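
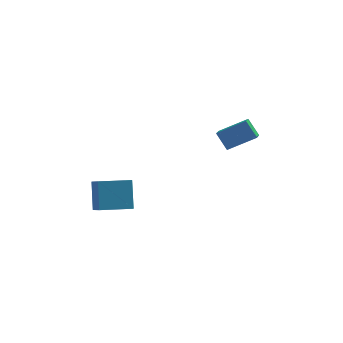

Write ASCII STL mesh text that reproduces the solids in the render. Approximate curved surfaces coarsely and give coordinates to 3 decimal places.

solid 
facet normal -0.471 0.417 0.778
outer loop
vertex 2.597 2.376 0.814
vertex 4.443 2.599 1.812
vertex 2.774 3.766 0.176
endloop
endfacet
facet normal -0.875 -0.106 -0.473
outer loop
vertex 3.457 3.161 -0.952
vertex 2.597 2.376 0.814
vertex 2.774 3.766 0.176
endloop
endfacet
facet normal -0.470 0.417 0.778
outer loop
vertex 2.774 3.766 0.176
vertex 4.443 2.599 1.812
vertex 4.62 3.989 1.173
endloop
endfacet
facet normal 0.115 0.903 -0.415
outer loop
vertex 4.62 3.989 1.173
vertex 3.457 3.161 -0.952
vertex 2.774 3.766 0.176
endloop
endfacet
facet normal -0.115 -0.903 0.415
outer loop
vertex 2.597 2.376 0.814
vertex 5.126 1.994 0.684
vertex 4.443 2.599 1.812
endloop
endfacet
facet normal -0.875 -0.106 -0.473
outer loop
vertex 3.28 1.771 -0.313
vertex 2.597 2.376 0.814
vertex 3.457 3.161 -0.952
endloop
endfacet
facet normal -0.115 -0.903 0.415
outer loop
vertex 3.28 1.771 -0.313
vertex 5.126 1.994 0.684
vertex 2.597 2.376 0.814
endloop
endfacet
facet normal 0.875 0.106 0.473
outer loop
vertex 4.443 2.599 1.812
vertex 5.126 1.994 0.684
vertex 4.62 3.989 1.173
endloop
endfacet
facet normal 0.115 0.903 -0.415
outer loop
vertex 5.303 3.384 0.046
vertex 3.457 3.161 -0.952
vertex 4.62 3.989 1.173
endloop
endfacet
facet normal 0.875 0.106 0.473
outer loop
vertex 4.62 3.989 1.173
vertex 5.126 1.994 0.684
vertex 5.303 3.384 0.046
endloop
endfacet
facet normal 0.471 -0.417 -0.777
outer loop
vertex 5.303 3.384 0.046
vertex 3.28 1.771 -0.313
vertex 3.457 3.161 -0.952
endloop
endfacet
facet normal 0.470 -0.417 -0.778
outer loop
vertex 5.126 1.994 0.684
vertex 3.28 1.771 -0.313
vertex 5.303 3.384 0.046
endloop
endfacet
facet normal -0.966 -0.243 0.093
outer loop
vertex -4.531 -2.132 -0.732
vertex -5.03 -0.56 -1.809
vertex -4.407 -3.312 -2.513
endloop
endfacet
facet normal 0.254 -0.798 0.546
outer loop
vertex -2.37 -2.8 -2.711
vertex -4.531 -2.132 -0.732
vertex -4.407 -3.312 -2.513
endloop
endfacet
facet normal -0.966 -0.243 0.094
outer loop
vertex -4.407 -3.312 -2.513
vertex -5.03 -0.56 -1.809
vertex -4.907 -1.74 -3.59
endloop
endfacet
facet normal 0.058 -0.552 -0.832
outer loop
vertex -4.907 -1.74 -3.59
vertex -2.37 -2.8 -2.711
vertex -4.407 -3.312 -2.513
endloop
endfacet
facet normal -0.058 0.552 0.832
outer loop
vertex -4.531 -2.132 -0.732
vertex -2.993 -0.048 -2.007
vertex -5.03 -0.56 -1.809
endloop
endfacet
facet normal 0.254 -0.798 0.546
outer loop
vertex -2.493 -1.62 -0.93
vertex -4.531 -2.132 -0.732
vertex -2.37 -2.8 -2.711
endloop
endfacet
facet normal -0.058 0.552 0.832
outer loop
vertex -2.493 -1.62 -0.93
vertex -2.993 -0.048 -2.007
vertex -4.531 -2.132 -0.732
endloop
endfacet
facet normal -0.254 0.798 -0.546
outer loop
vertex -5.03 -0.56 -1.809
vertex -2.993 -0.048 -2.007
vertex -4.907 -1.74 -3.59
endloop
endfacet
facet normal 0.058 -0.552 -0.832
outer loop
vertex -2.869 -1.228 -3.788
vertex -2.37 -2.8 -2.711
vertex -4.907 -1.74 -3.59
endloop
endfacet
facet normal -0.254 0.798 -0.546
outer loop
vertex -4.907 -1.74 -3.59
vertex -2.993 -0.048 -2.007
vertex -2.869 -1.228 -3.788
endloop
endfacet
facet normal 0.966 0.242 -0.094
outer loop
vertex -2.869 -1.228 -3.788
vertex -2.493 -1.62 -0.93
vertex -2.37 -2.8 -2.711
endloop
endfacet
facet normal 0.966 0.243 -0.094
outer loop
vertex -2.993 -0.048 -2.007
vertex -2.493 -1.62 -0.93
vertex -2.869 -1.228 -3.788
endloop
endfacet

endsolid


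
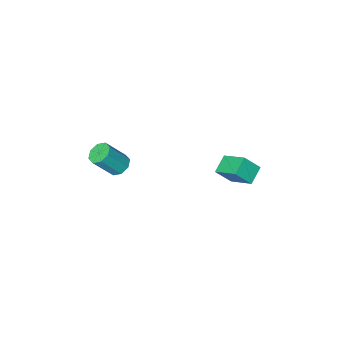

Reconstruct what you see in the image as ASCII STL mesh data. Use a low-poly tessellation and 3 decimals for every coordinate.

solid 
facet normal -0.617 0.304 -0.725
outer loop
vertex -4.584 -0.467 -0.237
vertex -4.961 1.228 0.795
vertex -3.56 0.137 -0.855
endloop
endfacet
facet normal 0.187 -0.839 -0.511
outer loop
vertex -2.659 -0.308 0.205
vertex -4.584 -0.467 -0.237
vertex -3.56 0.137 -0.855
endloop
endfacet
facet normal -0.617 0.305 -0.726
outer loop
vertex -3.56 0.137 -0.855
vertex -4.961 1.228 0.795
vertex -3.936 1.832 0.178
endloop
endfacet
facet normal 0.765 0.450 -0.461
outer loop
vertex -3.936 1.832 0.178
vertex -2.659 -0.308 0.205
vertex -3.56 0.137 -0.855
endloop
endfacet
facet normal -0.765 -0.451 0.461
outer loop
vertex -4.584 -0.467 -0.237
vertex -4.06 0.783 1.855
vertex -4.961 1.228 0.795
endloop
endfacet
facet normal 0.187 -0.839 -0.511
outer loop
vertex -3.684 -0.912 0.822
vertex -4.584 -0.467 -0.237
vertex -2.659 -0.308 0.205
endloop
endfacet
facet normal -0.765 -0.450 0.461
outer loop
vertex -3.684 -0.912 0.822
vertex -4.06 0.783 1.855
vertex -4.584 -0.467 -0.237
endloop
endfacet
facet normal -0.187 0.839 0.511
outer loop
vertex -4.961 1.228 0.795
vertex -4.06 0.783 1.855
vertex -3.936 1.832 0.178
endloop
endfacet
facet normal 0.765 0.451 -0.461
outer loop
vertex -3.036 1.387 1.237
vertex -2.659 -0.308 0.205
vertex -3.936 1.832 0.178
endloop
endfacet
facet normal -0.186 0.839 0.511
outer loop
vertex -3.936 1.832 0.178
vertex -4.06 0.783 1.855
vertex -3.036 1.387 1.237
endloop
endfacet
facet normal 0.617 -0.305 0.726
outer loop
vertex -3.036 1.387 1.237
vertex -3.684 -0.912 0.822
vertex -2.659 -0.308 0.205
endloop
endfacet
facet normal 0.617 -0.305 0.725
outer loop
vertex -4.06 0.783 1.855
vertex -3.684 -0.912 0.822
vertex -3.036 1.387 1.237
endloop
endfacet
facet normal -0.599 0.159 -0.785
outer loop
vertex 3.987 -1.178 2.574
vertex 3.37 -1.513 2.977
vertex 3.665 -0.763 2.904
endloop
endfacet
facet normal 0.610 0.726 -0.318
outer loop
vertex 3.987 -1.178 2.574
vertex 3.665 -0.763 2.904
vertex 5.167 -1.491 4.12
endloop
endfacet
facet normal 0.610 0.725 -0.319
outer loop
vertex 5.167 -1.491 4.12
vertex 3.665 -0.763 2.904
vertex 4.846 -1.076 4.449
endloop
endfacet
facet normal 0.599 -0.159 0.785
outer loop
vertex 5.167 -1.491 4.12
vertex 4.846 -1.076 4.449
vertex 4.55 -1.827 4.523
endloop
endfacet
facet normal -0.599 0.159 -0.785
outer loop
vertex 3.665 -0.763 2.904
vertex 3.37 -1.513 2.977
vertex 3.171 -0.787 3.276
endloop
endfacet
facet normal 0.065 0.987 0.150
outer loop
vertex 3.665 -0.763 2.904
vertex 3.171 -0.787 3.276
vertex 4.846 -1.076 4.449
endloop
endfacet
facet normal 0.064 0.986 0.151
outer loop
vertex 4.846 -1.076 4.449
vertex 3.171 -0.787 3.276
vertex 4.351 -1.101 4.822
endloop
endfacet
facet normal 0.599 -0.159 0.785
outer loop
vertex 4.846 -1.076 4.449
vertex 4.351 -1.101 4.822
vertex 4.55 -1.827 4.523
endloop
endfacet
facet normal -0.600 0.159 -0.784
outer loop
vertex 3.171 -0.787 3.276
vertex 3.37 -1.513 2.977
vertex 2.793 -1.237 3.474
endloop
endfacet
facet normal -0.519 0.670 0.532
outer loop
vertex 3.171 -0.787 3.276
vertex 2.793 -1.237 3.474
vertex 4.351 -1.101 4.822
endloop
endfacet
facet normal -0.519 0.670 0.532
outer loop
vertex 4.351 -1.101 4.822
vertex 2.793 -1.237 3.474
vertex 3.973 -1.551 5.02
endloop
endfacet
facet normal 0.600 -0.159 0.784
outer loop
vertex 4.351 -1.101 4.822
vertex 3.973 -1.551 5.02
vertex 4.55 -1.827 4.523
endloop
endfacet
facet normal -0.599 0.160 -0.784
outer loop
vertex 2.793 -1.237 3.474
vertex 3.37 -1.513 2.977
vertex 2.753 -1.849 3.38
endloop
endfacet
facet normal -0.798 -0.040 0.601
outer loop
vertex 2.793 -1.237 3.474
vertex 2.753 -1.849 3.38
vertex 3.973 -1.551 5.02
endloop
endfacet
facet normal -0.798 -0.040 0.601
outer loop
vertex 3.973 -1.551 5.02
vertex 2.753 -1.849 3.38
vertex 3.933 -2.162 4.926
endloop
endfacet
facet normal 0.599 -0.160 0.784
outer loop
vertex 3.973 -1.551 5.02
vertex 3.933 -2.162 4.926
vertex 4.55 -1.827 4.523
endloop
endfacet
facet normal -0.599 0.159 -0.785
outer loop
vertex 2.753 -1.849 3.38
vertex 3.37 -1.513 2.977
vertex 3.074 -2.264 3.051
endloop
endfacet
facet normal -0.610 -0.725 0.319
outer loop
vertex 2.753 -1.849 3.38
vertex 3.074 -2.264 3.051
vertex 3.933 -2.162 4.926
endloop
endfacet
facet normal -0.609 -0.726 0.319
outer loop
vertex 3.933 -2.162 4.926
vertex 3.074 -2.264 3.051
vertex 4.255 -2.577 4.596
endloop
endfacet
facet normal 0.599 -0.159 0.785
outer loop
vertex 3.933 -2.162 4.926
vertex 4.255 -2.577 4.596
vertex 4.55 -1.827 4.523
endloop
endfacet
facet normal -0.599 0.159 -0.785
outer loop
vertex 3.074 -2.264 3.051
vertex 3.37 -1.513 2.977
vertex 3.569 -2.239 2.678
endloop
endfacet
facet normal -0.064 -0.986 -0.151
outer loop
vertex 3.074 -2.264 3.051
vertex 3.569 -2.239 2.678
vertex 4.255 -2.577 4.596
endloop
endfacet
facet normal -0.065 -0.986 -0.150
outer loop
vertex 4.255 -2.577 4.596
vertex 3.569 -2.239 2.678
vertex 4.749 -2.553 4.224
endloop
endfacet
facet normal 0.599 -0.159 0.785
outer loop
vertex 4.255 -2.577 4.596
vertex 4.749 -2.553 4.224
vertex 4.55 -1.827 4.523
endloop
endfacet
facet normal -0.600 0.159 -0.784
outer loop
vertex 3.569 -2.239 2.678
vertex 3.37 -1.513 2.977
vertex 3.947 -1.789 2.48
endloop
endfacet
facet normal 0.519 -0.670 -0.532
outer loop
vertex 3.569 -2.239 2.678
vertex 3.947 -1.789 2.48
vertex 4.749 -2.553 4.224
endloop
endfacet
facet normal 0.519 -0.670 -0.532
outer loop
vertex 4.749 -2.553 4.224
vertex 3.947 -1.789 2.48
vertex 5.127 -2.103 4.026
endloop
endfacet
facet normal 0.600 -0.159 0.784
outer loop
vertex 4.749 -2.553 4.224
vertex 5.127 -2.103 4.026
vertex 4.55 -1.827 4.523
endloop
endfacet
facet normal -0.599 0.160 -0.784
outer loop
vertex 3.947 -1.789 2.48
vertex 3.37 -1.513 2.977
vertex 3.987 -1.178 2.574
endloop
endfacet
facet normal 0.798 0.040 -0.601
outer loop
vertex 3.947 -1.789 2.48
vertex 3.987 -1.178 2.574
vertex 5.127 -2.103 4.026
endloop
endfacet
facet normal 0.798 0.040 -0.601
outer loop
vertex 5.127 -2.103 4.026
vertex 3.987 -1.178 2.574
vertex 5.167 -1.491 4.12
endloop
endfacet
facet normal 0.599 -0.160 0.784
outer loop
vertex 5.127 -2.103 4.026
vertex 5.167 -1.491 4.12
vertex 4.55 -1.827 4.523
endloop
endfacet

endsolid


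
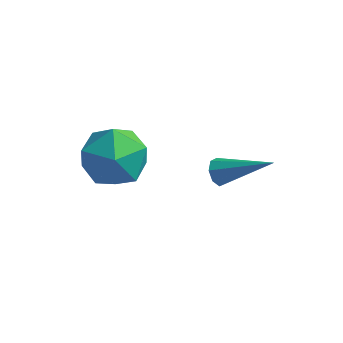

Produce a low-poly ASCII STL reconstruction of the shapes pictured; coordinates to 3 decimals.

solid 
facet normal -0.349 0.699 0.624
outer loop
vertex -1.131 0.323 0.322
vertex -2.224 -0.218 0.317
vertex -1.388 -0.54 1.145
endloop
endfacet
facet normal 0.348 0.591 0.728
outer loop
vertex -1.131 0.323 0.322
vertex -1.388 -0.54 1.145
vertex -0.295 -0.519 0.605
endloop
endfacet
facet normal 0.686 0.719 0.111
outer loop
vertex -1.131 0.323 0.322
vertex -0.295 -0.519 0.605
vertex -0.456 -0.186 -0.557
endloop
endfacet
facet normal 0.198 0.906 -0.373
outer loop
vertex -1.131 0.323 0.322
vertex -0.456 -0.186 -0.557
vertex -1.648 0.001 -0.735
endloop
endfacet
facet normal -0.443 0.895 -0.056
outer loop
vertex -1.131 0.323 0.322
vertex -1.648 0.001 -0.735
vertex -2.224 -0.218 0.317
endloop
endfacet
facet normal 0.442 -0.098 0.892
outer loop
vertex -0.295 -0.519 0.605
vertex -1.388 -0.54 1.145
vertex -0.872 -1.581 0.775
endloop
endfacet
facet normal -0.686 0.079 0.723
outer loop
vertex -1.388 -0.54 1.145
vertex -2.224 -0.218 0.317
vertex -2.064 -1.394 0.597
endloop
endfacet
facet normal -0.838 0.395 -0.377
outer loop
vertex -2.224 -0.218 0.317
vertex -1.648 0.001 -0.735
vertex -2.225 -1.061 -0.565
endloop
endfacet
facet normal 0.198 0.414 -0.889
outer loop
vertex -1.648 0.001 -0.735
vertex -0.456 -0.186 -0.557
vertex -1.132 -1.04 -1.105
endloop
endfacet
facet normal 0.988 0.109 -0.106
outer loop
vertex -0.456 -0.186 -0.557
vertex -0.295 -0.519 0.605
vertex -0.296 -1.362 -0.277
endloop
endfacet
facet normal -0.198 -0.906 0.373
outer loop
vertex -1.389 -1.903 -0.282
vertex -0.872 -1.581 0.775
vertex -2.064 -1.394 0.597
endloop
endfacet
facet normal -0.686 -0.719 -0.111
outer loop
vertex -1.389 -1.903 -0.282
vertex -2.064 -1.394 0.597
vertex -2.225 -1.061 -0.565
endloop
endfacet
facet normal -0.348 -0.591 -0.728
outer loop
vertex -1.389 -1.903 -0.282
vertex -2.225 -1.061 -0.565
vertex -1.132 -1.04 -1.105
endloop
endfacet
facet normal 0.349 -0.699 -0.624
outer loop
vertex -1.389 -1.903 -0.282
vertex -1.132 -1.04 -1.105
vertex -0.296 -1.362 -0.277
endloop
endfacet
facet normal 0.443 -0.895 0.056
outer loop
vertex -1.389 -1.903 -0.282
vertex -0.296 -1.362 -0.277
vertex -0.872 -1.581 0.775
endloop
endfacet
facet normal -0.198 -0.414 0.889
outer loop
vertex -2.064 -1.394 0.597
vertex -0.872 -1.581 0.775
vertex -1.388 -0.54 1.145
endloop
endfacet
facet normal -0.988 -0.109 0.106
outer loop
vertex -2.225 -1.061 -0.565
vertex -2.064 -1.394 0.597
vertex -2.224 -0.218 0.317
endloop
endfacet
facet normal -0.442 0.098 -0.892
outer loop
vertex -1.132 -1.04 -1.105
vertex -2.225 -1.061 -0.565
vertex -1.648 0.001 -0.735
endloop
endfacet
facet normal 0.686 -0.079 -0.723
outer loop
vertex -0.296 -1.362 -0.277
vertex -1.132 -1.04 -1.105
vertex -0.456 -0.186 -0.557
endloop
endfacet
facet normal 0.838 -0.395 0.377
outer loop
vertex -0.872 -1.581 0.775
vertex -0.296 -1.362 -0.277
vertex -0.295 -0.519 0.605
endloop
endfacet
facet normal -0.854 -0.069 -0.515
outer loop
vertex 1.409 1.809 -2.913
vertex 1.134 1.847 -2.462
vertex 1.32 2.193 -2.817
endloop
endfacet
facet normal 0.654 0.323 -0.685
outer loop
vertex 1.409 1.809 -2.913
vertex 1.32 2.193 -2.817
vertex 2.926 1.993 -1.378
endloop
endfacet
facet normal -0.854 -0.069 -0.515
outer loop
vertex 1.32 2.193 -2.817
vertex 1.134 1.847 -2.462
vertex 1.122 2.374 -2.513
endloop
endfacet
facet normal 0.368 0.885 -0.287
outer loop
vertex 1.32 2.193 -2.817
vertex 1.122 2.374 -2.513
vertex 2.926 1.993 -1.378
endloop
endfacet
facet normal -0.853 -0.069 -0.517
outer loop
vertex 1.122 2.374 -2.513
vertex 1.134 1.847 -2.462
vertex 0.93 2.246 -2.179
endloop
endfacet
facet normal -0.021 0.937 0.347
outer loop
vertex 1.122 2.374 -2.513
vertex 0.93 2.246 -2.179
vertex 2.926 1.993 -1.378
endloop
endfacet
facet normal -0.853 -0.070 -0.517
outer loop
vertex 0.93 2.246 -2.179
vertex 1.134 1.847 -2.462
vertex 0.858 1.884 -2.011
endloop
endfacet
facet normal -0.283 0.449 0.847
outer loop
vertex 0.93 2.246 -2.179
vertex 0.858 1.884 -2.011
vertex 2.926 1.993 -1.378
endloop
endfacet
facet normal -0.853 -0.070 -0.517
outer loop
vertex 0.858 1.884 -2.011
vertex 1.134 1.847 -2.462
vertex 0.947 1.5 -2.106
endloop
endfacet
facet normal -0.266 -0.289 0.920
outer loop
vertex 0.858 1.884 -2.011
vertex 0.947 1.5 -2.106
vertex 2.926 1.993 -1.378
endloop
endfacet
facet normal -0.853 -0.070 -0.517
outer loop
vertex 0.947 1.5 -2.106
vertex 1.134 1.847 -2.462
vertex 1.146 1.319 -2.41
endloop
endfacet
facet normal 0.021 -0.853 0.521
outer loop
vertex 0.947 1.5 -2.106
vertex 1.146 1.319 -2.41
vertex 2.926 1.993 -1.378
endloop
endfacet
facet normal -0.854 -0.070 -0.515
outer loop
vertex 1.146 1.319 -2.41
vertex 1.134 1.847 -2.462
vertex 1.337 1.447 -2.744
endloop
endfacet
facet normal 0.409 -0.906 -0.113
outer loop
vertex 1.146 1.319 -2.41
vertex 1.337 1.447 -2.744
vertex 2.926 1.993 -1.378
endloop
endfacet
facet normal -0.854 -0.071 -0.515
outer loop
vertex 1.337 1.447 -2.744
vertex 1.134 1.847 -2.462
vertex 1.409 1.809 -2.913
endloop
endfacet
facet normal 0.670 -0.419 -0.612
outer loop
vertex 1.337 1.447 -2.744
vertex 1.409 1.809 -2.913
vertex 2.926 1.993 -1.378
endloop
endfacet

endsolid


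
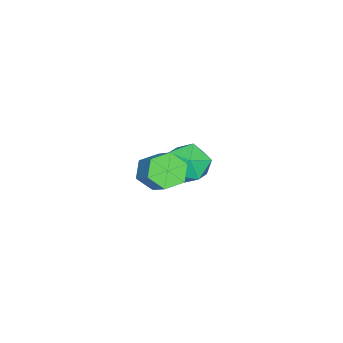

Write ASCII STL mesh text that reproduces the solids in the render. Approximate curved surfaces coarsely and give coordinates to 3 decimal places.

solid 
facet normal -0.538 -0.587 -0.605
outer loop
vertex -0.246 3.342 2.754
vertex -0.686 3.247 3.237
vertex -0.761 3.75 2.816
endloop
endfacet
facet normal 0.319 0.523 -0.791
outer loop
vertex -0.246 3.342 2.754
vertex -0.761 3.75 2.816
vertex 0.346 3.988 3.42
endloop
endfacet
facet normal 0.319 0.523 -0.791
outer loop
vertex 0.346 3.988 3.42
vertex -0.761 3.75 2.816
vertex -0.169 4.396 3.482
endloop
endfacet
facet normal 0.538 0.587 0.605
outer loop
vertex 0.346 3.988 3.42
vertex -0.169 4.396 3.482
vertex -0.094 3.893 3.903
endloop
endfacet
facet normal -0.538 -0.587 -0.605
outer loop
vertex -0.761 3.75 2.816
vertex -0.686 3.247 3.237
vertex -1.201 3.655 3.299
endloop
endfacet
facet normal -0.516 0.797 -0.314
outer loop
vertex -0.761 3.75 2.816
vertex -1.201 3.655 3.299
vertex -0.169 4.396 3.482
endloop
endfacet
facet normal -0.516 0.797 -0.314
outer loop
vertex -0.169 4.396 3.482
vertex -1.201 3.655 3.299
vertex -0.609 4.301 3.965
endloop
endfacet
facet normal 0.538 0.587 0.605
outer loop
vertex -0.169 4.396 3.482
vertex -0.609 4.301 3.965
vertex -0.094 3.893 3.903
endloop
endfacet
facet normal -0.538 -0.587 -0.605
outer loop
vertex -1.201 3.655 3.299
vertex -0.686 3.247 3.237
vertex -1.126 3.152 3.72
endloop
endfacet
facet normal -0.835 0.274 0.476
outer loop
vertex -1.201 3.655 3.299
vertex -1.126 3.152 3.72
vertex -0.609 4.301 3.965
endloop
endfacet
facet normal -0.835 0.274 0.476
outer loop
vertex -0.609 4.301 3.965
vertex -1.126 3.152 3.72
vertex -0.534 3.798 4.386
endloop
endfacet
facet normal 0.538 0.587 0.605
outer loop
vertex -0.609 4.301 3.965
vertex -0.534 3.798 4.386
vertex -0.094 3.893 3.903
endloop
endfacet
facet normal -0.538 -0.587 -0.605
outer loop
vertex -1.126 3.152 3.72
vertex -0.686 3.247 3.237
vertex -0.611 2.744 3.658
endloop
endfacet
facet normal -0.319 -0.523 0.791
outer loop
vertex -1.126 3.152 3.72
vertex -0.611 2.744 3.658
vertex -0.534 3.798 4.386
endloop
endfacet
facet normal -0.319 -0.523 0.791
outer loop
vertex -0.534 3.798 4.386
vertex -0.611 2.744 3.658
vertex -0.019 3.39 4.324
endloop
endfacet
facet normal 0.538 0.587 0.605
outer loop
vertex -0.534 3.798 4.386
vertex -0.019 3.39 4.324
vertex -0.094 3.893 3.903
endloop
endfacet
facet normal -0.538 -0.587 -0.605
outer loop
vertex -0.611 2.744 3.658
vertex -0.686 3.247 3.237
vertex -0.171 2.839 3.175
endloop
endfacet
facet normal 0.516 -0.797 0.314
outer loop
vertex -0.611 2.744 3.658
vertex -0.171 2.839 3.175
vertex -0.019 3.39 4.324
endloop
endfacet
facet normal 0.516 -0.797 0.314
outer loop
vertex -0.019 3.39 4.324
vertex -0.171 2.839 3.175
vertex 0.421 3.485 3.841
endloop
endfacet
facet normal 0.538 0.587 0.605
outer loop
vertex -0.019 3.39 4.324
vertex 0.421 3.485 3.841
vertex -0.094 3.893 3.903
endloop
endfacet
facet normal -0.538 -0.587 -0.605
outer loop
vertex -0.171 2.839 3.175
vertex -0.686 3.247 3.237
vertex -0.246 3.342 2.754
endloop
endfacet
facet normal 0.835 -0.274 -0.476
outer loop
vertex -0.171 2.839 3.175
vertex -0.246 3.342 2.754
vertex 0.421 3.485 3.841
endloop
endfacet
facet normal 0.835 -0.274 -0.476
outer loop
vertex 0.421 3.485 3.841
vertex -0.246 3.342 2.754
vertex 0.346 3.988 3.42
endloop
endfacet
facet normal 0.538 0.587 0.605
outer loop
vertex 0.421 3.485 3.841
vertex 0.346 3.988 3.42
vertex -0.094 3.893 3.903
endloop
endfacet
facet normal -0.827 -0.159 0.539
outer loop
vertex -4.699 3.155 1.322
vertex -4.433 2.353 1.493
vertex -4.215 3.0 2.019
endloop
endfacet
facet normal -0.638 0.528 0.560
outer loop
vertex -4.699 3.155 1.322
vertex -4.215 3.0 2.019
vertex -4.063 3.697 1.535
endloop
endfacet
facet normal -0.623 0.774 -0.109
outer loop
vertex -4.699 3.155 1.322
vertex -4.063 3.697 1.535
vertex -4.187 3.481 0.71
endloop
endfacet
facet normal -0.804 0.239 -0.545
outer loop
vertex -4.699 3.155 1.322
vertex -4.187 3.481 0.71
vertex -4.416 2.65 0.683
endloop
endfacet
facet normal -0.930 -0.339 -0.144
outer loop
vertex -4.699 3.155 1.322
vertex -4.416 2.65 0.683
vertex -4.433 2.353 1.493
endloop
endfacet
facet normal 0.024 0.567 0.824
outer loop
vertex -4.063 3.697 1.535
vertex -4.215 3.0 2.019
vertex -3.404 3.23 1.837
endloop
endfacet
facet normal -0.281 -0.547 0.789
outer loop
vertex -4.215 3.0 2.019
vertex -4.433 2.353 1.493
vertex -3.633 2.399 1.81
endloop
endfacet
facet normal -0.448 -0.836 -0.316
outer loop
vertex -4.433 2.353 1.493
vertex -4.416 2.65 0.683
vertex -3.757 2.183 0.985
endloop
endfacet
facet normal -0.244 0.099 -0.965
outer loop
vertex -4.416 2.65 0.683
vertex -4.187 3.481 0.71
vertex -3.605 2.88 0.501
endloop
endfacet
facet normal 0.047 0.965 -0.260
outer loop
vertex -4.187 3.481 0.71
vertex -4.063 3.697 1.535
vertex -3.387 3.527 1.027
endloop
endfacet
facet normal 0.804 -0.239 0.545
outer loop
vertex -3.121 2.725 1.198
vertex -3.404 3.23 1.837
vertex -3.633 2.399 1.81
endloop
endfacet
facet normal 0.623 -0.774 0.109
outer loop
vertex -3.121 2.725 1.198
vertex -3.633 2.399 1.81
vertex -3.757 2.183 0.985
endloop
endfacet
facet normal 0.638 -0.528 -0.560
outer loop
vertex -3.121 2.725 1.198
vertex -3.757 2.183 0.985
vertex -3.605 2.88 0.501
endloop
endfacet
facet normal 0.827 0.159 -0.539
outer loop
vertex -3.121 2.725 1.198
vertex -3.605 2.88 0.501
vertex -3.387 3.527 1.027
endloop
endfacet
facet normal 0.930 0.339 0.144
outer loop
vertex -3.121 2.725 1.198
vertex -3.387 3.527 1.027
vertex -3.404 3.23 1.837
endloop
endfacet
facet normal 0.244 -0.099 0.965
outer loop
vertex -3.633 2.399 1.81
vertex -3.404 3.23 1.837
vertex -4.215 3.0 2.019
endloop
endfacet
facet normal -0.047 -0.965 0.260
outer loop
vertex -3.757 2.183 0.985
vertex -3.633 2.399 1.81
vertex -4.433 2.353 1.493
endloop
endfacet
facet normal -0.024 -0.567 -0.824
outer loop
vertex -3.605 2.88 0.501
vertex -3.757 2.183 0.985
vertex -4.416 2.65 0.683
endloop
endfacet
facet normal 0.281 0.547 -0.789
outer loop
vertex -3.387 3.527 1.027
vertex -3.605 2.88 0.501
vertex -4.187 3.481 0.71
endloop
endfacet
facet normal 0.448 0.836 0.316
outer loop
vertex -3.404 3.23 1.837
vertex -3.387 3.527 1.027
vertex -4.063 3.697 1.535
endloop
endfacet

endsolid


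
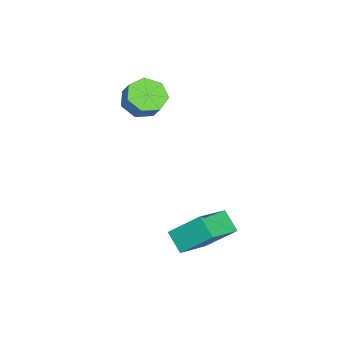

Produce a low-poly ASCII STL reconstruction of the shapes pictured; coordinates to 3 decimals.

solid 
facet normal -0.510 -0.589 0.627
outer loop
vertex 2.087 -0.222 0.077
vertex 0.461 0.429 -0.634
vertex 2.097 -1.56 -1.171
endloop
endfacet
facet normal 0.860 -0.345 0.376
outer loop
vertex 2.679 -0.889 -1.886
vertex 2.087 -0.222 0.077
vertex 2.097 -1.56 -1.171
endloop
endfacet
facet normal -0.510 -0.589 0.627
outer loop
vertex 2.097 -1.56 -1.171
vertex 0.461 0.429 -0.634
vertex 0.471 -0.909 -1.882
endloop
endfacet
facet normal 0.005 -0.731 -0.682
outer loop
vertex 0.471 -0.909 -1.882
vertex 2.679 -0.889 -1.886
vertex 2.097 -1.56 -1.171
endloop
endfacet
facet normal -0.005 0.731 0.682
outer loop
vertex 2.087 -0.222 0.077
vertex 1.043 1.1 -1.349
vertex 0.461 0.429 -0.634
endloop
endfacet
facet normal 0.860 -0.345 0.376
outer loop
vertex 2.669 0.449 -0.638
vertex 2.087 -0.222 0.077
vertex 2.679 -0.889 -1.886
endloop
endfacet
facet normal -0.005 0.731 0.682
outer loop
vertex 2.669 0.449 -0.638
vertex 1.043 1.1 -1.349
vertex 2.087 -0.222 0.077
endloop
endfacet
facet normal -0.860 0.345 -0.376
outer loop
vertex 0.461 0.429 -0.634
vertex 1.043 1.1 -1.349
vertex 0.471 -0.909 -1.882
endloop
endfacet
facet normal 0.005 -0.731 -0.682
outer loop
vertex 1.053 -0.238 -2.597
vertex 2.679 -0.889 -1.886
vertex 0.471 -0.909 -1.882
endloop
endfacet
facet normal -0.860 0.345 -0.376
outer loop
vertex 0.471 -0.909 -1.882
vertex 1.043 1.1 -1.349
vertex 1.053 -0.238 -2.597
endloop
endfacet
facet normal 0.510 0.589 -0.627
outer loop
vertex 1.053 -0.238 -2.597
vertex 2.669 0.449 -0.638
vertex 2.679 -0.889 -1.886
endloop
endfacet
facet normal 0.510 0.589 -0.627
outer loop
vertex 1.043 1.1 -1.349
vertex 2.669 0.449 -0.638
vertex 1.053 -0.238 -2.597
endloop
endfacet
facet normal -0.468 -0.433 -0.771
outer loop
vertex -2.363 -4.829 3.012
vertex -3.016 -4.139 3.021
vertex -2.196 -4.172 2.542
endloop
endfacet
facet normal 0.861 -0.422 -0.284
outer loop
vertex -2.363 -4.829 3.012
vertex -2.196 -4.172 2.542
vertex -1.891 -4.391 3.791
endloop
endfacet
facet normal 0.860 -0.423 -0.284
outer loop
vertex -1.891 -4.391 3.791
vertex -2.196 -4.172 2.542
vertex -1.724 -3.735 3.32
endloop
endfacet
facet normal 0.468 0.434 0.770
outer loop
vertex -1.891 -4.391 3.791
vertex -1.724 -3.735 3.32
vertex -2.544 -3.701 3.799
endloop
endfacet
facet normal -0.468 -0.433 -0.771
outer loop
vertex -2.196 -4.172 2.542
vertex -3.016 -4.139 3.021
vertex -2.647 -3.491 2.433
endloop
endfacet
facet normal 0.694 0.360 -0.623
outer loop
vertex -2.196 -4.172 2.542
vertex -2.647 -3.491 2.433
vertex -1.724 -3.735 3.32
endloop
endfacet
facet normal 0.694 0.358 -0.624
outer loop
vertex -1.724 -3.735 3.32
vertex -2.647 -3.491 2.433
vertex -2.174 -3.053 3.211
endloop
endfacet
facet normal 0.468 0.432 0.771
outer loop
vertex -1.724 -3.735 3.32
vertex -2.174 -3.053 3.211
vertex -2.544 -3.701 3.799
endloop
endfacet
facet normal -0.468 -0.433 -0.771
outer loop
vertex -2.647 -3.491 2.433
vertex -3.016 -4.139 3.021
vertex -3.375 -3.297 2.766
endloop
endfacet
facet normal 0.006 0.870 -0.493
outer loop
vertex -2.647 -3.491 2.433
vertex -3.375 -3.297 2.766
vertex -2.174 -3.053 3.211
endloop
endfacet
facet normal 0.006 0.870 -0.492
outer loop
vertex -2.174 -3.053 3.211
vertex -3.375 -3.297 2.766
vertex -2.903 -2.86 3.544
endloop
endfacet
facet normal 0.467 0.433 0.771
outer loop
vertex -2.174 -3.053 3.211
vertex -2.903 -2.86 3.544
vertex -2.544 -3.701 3.799
endloop
endfacet
facet normal -0.467 -0.433 -0.771
outer loop
vertex -3.375 -3.297 2.766
vertex -3.016 -4.139 3.021
vertex -3.834 -3.737 3.291
endloop
endfacet
facet normal -0.687 0.727 0.009
outer loop
vertex -3.375 -3.297 2.766
vertex -3.834 -3.737 3.291
vertex -2.903 -2.86 3.544
endloop
endfacet
facet normal -0.687 0.727 0.010
outer loop
vertex -2.903 -2.86 3.544
vertex -3.834 -3.737 3.291
vertex -3.361 -3.3 4.07
endloop
endfacet
facet normal 0.468 0.433 0.770
outer loop
vertex -2.903 -2.86 3.544
vertex -3.361 -3.3 4.07
vertex -2.544 -3.701 3.799
endloop
endfacet
facet normal -0.467 -0.433 -0.771
outer loop
vertex -3.834 -3.737 3.291
vertex -3.016 -4.139 3.021
vertex -3.676 -4.48 3.613
endloop
endfacet
facet normal -0.863 0.035 0.504
outer loop
vertex -3.834 -3.737 3.291
vertex -3.676 -4.48 3.613
vertex -3.361 -3.3 4.07
endloop
endfacet
facet normal -0.863 0.035 0.504
outer loop
vertex -3.361 -3.3 4.07
vertex -3.676 -4.48 3.613
vertex -3.204 -4.042 4.391
endloop
endfacet
facet normal 0.468 0.432 0.771
outer loop
vertex -3.361 -3.3 4.07
vertex -3.204 -4.042 4.391
vertex -2.544 -3.701 3.799
endloop
endfacet
facet normal -0.467 -0.433 -0.771
outer loop
vertex -3.676 -4.48 3.613
vertex -3.016 -4.139 3.021
vertex -3.022 -4.965 3.489
endloop
endfacet
facet normal -0.388 -0.682 0.620
outer loop
vertex -3.676 -4.48 3.613
vertex -3.022 -4.965 3.489
vertex -3.204 -4.042 4.391
endloop
endfacet
facet normal -0.389 -0.682 0.619
outer loop
vertex -3.204 -4.042 4.391
vertex -3.022 -4.965 3.489
vertex -2.55 -4.528 4.267
endloop
endfacet
facet normal 0.468 0.433 0.771
outer loop
vertex -3.204 -4.042 4.391
vertex -2.55 -4.528 4.267
vertex -2.544 -3.701 3.799
endloop
endfacet
facet normal -0.468 -0.433 -0.770
outer loop
vertex -3.022 -4.965 3.489
vertex -3.016 -4.139 3.021
vertex -2.363 -4.829 3.012
endloop
endfacet
facet normal 0.377 -0.886 0.269
outer loop
vertex -3.022 -4.965 3.489
vertex -2.363 -4.829 3.012
vertex -2.55 -4.528 4.267
endloop
endfacet
facet normal 0.378 -0.886 0.269
outer loop
vertex -2.55 -4.528 4.267
vertex -2.363 -4.829 3.012
vertex -1.891 -4.391 3.791
endloop
endfacet
facet normal 0.467 0.433 0.771
outer loop
vertex -2.55 -4.528 4.267
vertex -1.891 -4.391 3.791
vertex -2.544 -3.701 3.799
endloop
endfacet

endsolid


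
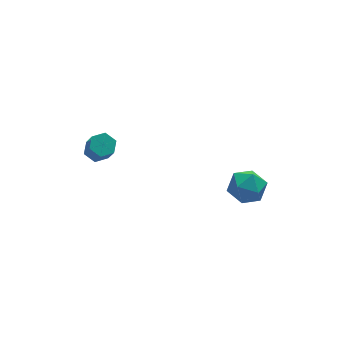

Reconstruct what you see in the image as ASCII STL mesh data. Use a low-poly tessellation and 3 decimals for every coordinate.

solid 
facet normal -0.910 -0.409 0.069
outer loop
vertex 2.716 -1.672 -2.157
vertex 3.054 -2.444 -2.279
vertex 2.974 -2.134 -1.49
endloop
endfacet
facet normal -0.867 0.184 0.463
outer loop
vertex 2.716 -1.672 -2.157
vertex 2.974 -2.134 -1.49
vertex 3.136 -1.299 -1.518
endloop
endfacet
facet normal -0.690 0.723 0.032
outer loop
vertex 2.716 -1.672 -2.157
vertex 3.136 -1.299 -1.518
vertex 3.316 -1.092 -2.324
endloop
endfacet
facet normal -0.623 0.464 -0.630
outer loop
vertex 2.716 -1.672 -2.157
vertex 3.316 -1.092 -2.324
vertex 3.265 -1.8 -2.795
endloop
endfacet
facet normal -0.759 -0.237 -0.606
outer loop
vertex 2.716 -1.672 -2.157
vertex 3.265 -1.8 -2.795
vertex 3.054 -2.444 -2.279
endloop
endfacet
facet normal -0.339 0.097 0.936
outer loop
vertex 3.136 -1.299 -1.518
vertex 2.974 -2.134 -1.49
vertex 3.735 -1.84 -1.245
endloop
endfacet
facet normal -0.408 -0.863 0.298
outer loop
vertex 2.974 -2.134 -1.49
vertex 3.054 -2.444 -2.279
vertex 3.684 -2.548 -1.716
endloop
endfacet
facet normal -0.164 -0.583 -0.795
outer loop
vertex 3.054 -2.444 -2.279
vertex 3.265 -1.8 -2.795
vertex 3.864 -2.341 -2.522
endloop
endfacet
facet normal 0.056 0.550 -0.833
outer loop
vertex 3.265 -1.8 -2.795
vertex 3.316 -1.092 -2.324
vertex 4.026 -1.506 -2.55
endloop
endfacet
facet normal -0.052 0.970 0.237
outer loop
vertex 3.316 -1.092 -2.324
vertex 3.136 -1.299 -1.518
vertex 3.946 -1.196 -1.761
endloop
endfacet
facet normal 0.623 -0.464 0.630
outer loop
vertex 4.284 -1.968 -1.883
vertex 3.735 -1.84 -1.245
vertex 3.684 -2.548 -1.716
endloop
endfacet
facet normal 0.690 -0.723 -0.032
outer loop
vertex 4.284 -1.968 -1.883
vertex 3.684 -2.548 -1.716
vertex 3.864 -2.341 -2.522
endloop
endfacet
facet normal 0.867 -0.184 -0.463
outer loop
vertex 4.284 -1.968 -1.883
vertex 3.864 -2.341 -2.522
vertex 4.026 -1.506 -2.55
endloop
endfacet
facet normal 0.910 0.409 -0.069
outer loop
vertex 4.284 -1.968 -1.883
vertex 4.026 -1.506 -2.55
vertex 3.946 -1.196 -1.761
endloop
endfacet
facet normal 0.759 0.237 0.606
outer loop
vertex 4.284 -1.968 -1.883
vertex 3.946 -1.196 -1.761
vertex 3.735 -1.84 -1.245
endloop
endfacet
facet normal -0.056 -0.550 0.833
outer loop
vertex 3.684 -2.548 -1.716
vertex 3.735 -1.84 -1.245
vertex 2.974 -2.134 -1.49
endloop
endfacet
facet normal 0.052 -0.970 -0.237
outer loop
vertex 3.864 -2.341 -2.522
vertex 3.684 -2.548 -1.716
vertex 3.054 -2.444 -2.279
endloop
endfacet
facet normal 0.339 -0.097 -0.936
outer loop
vertex 4.026 -1.506 -2.55
vertex 3.864 -2.341 -2.522
vertex 3.265 -1.8 -2.795
endloop
endfacet
facet normal 0.408 0.863 -0.298
outer loop
vertex 3.946 -1.196 -1.761
vertex 4.026 -1.506 -2.55
vertex 3.316 -1.092 -2.324
endloop
endfacet
facet normal 0.164 0.583 0.795
outer loop
vertex 3.735 -1.84 -1.245
vertex 3.946 -1.196 -1.761
vertex 3.136 -1.299 -1.518
endloop
endfacet
facet normal -0.063 0.529 -0.846
outer loop
vertex -1.323 0.695 -0.99
vertex -1.644 1.073 -0.73
vertex -1.088 1.134 -0.733
endloop
endfacet
facet normal 0.906 -0.327 -0.270
outer loop
vertex -1.323 0.695 -0.99
vertex -1.088 1.134 -0.733
vertex -1.254 0.108 -0.05
endloop
endfacet
facet normal 0.906 -0.327 -0.270
outer loop
vertex -1.254 0.108 -0.05
vertex -1.088 1.134 -0.733
vertex -1.019 0.547 0.207
endloop
endfacet
facet normal 0.061 -0.529 0.847
outer loop
vertex -1.254 0.108 -0.05
vertex -1.019 0.547 0.207
vertex -1.576 0.487 0.21
endloop
endfacet
facet normal -0.062 0.527 -0.847
outer loop
vertex -1.088 1.134 -0.733
vertex -1.644 1.073 -0.73
vertex -1.409 1.512 -0.474
endloop
endfacet
facet normal 0.817 0.514 0.261
outer loop
vertex -1.088 1.134 -0.733
vertex -1.409 1.512 -0.474
vertex -1.019 0.547 0.207
endloop
endfacet
facet normal 0.817 0.514 0.261
outer loop
vertex -1.019 0.547 0.207
vertex -1.409 1.512 -0.474
vertex -1.34 0.925 0.466
endloop
endfacet
facet normal 0.061 -0.528 0.847
outer loop
vertex -1.019 0.547 0.207
vertex -1.34 0.925 0.466
vertex -1.576 0.487 0.21
endloop
endfacet
facet normal -0.063 0.528 -0.847
outer loop
vertex -1.409 1.512 -0.474
vertex -1.644 1.073 -0.73
vertex -1.966 1.452 -0.47
endloop
endfacet
facet normal -0.087 0.842 0.532
outer loop
vertex -1.409 1.512 -0.474
vertex -1.966 1.452 -0.47
vertex -1.34 0.925 0.466
endloop
endfacet
facet normal -0.087 0.842 0.532
outer loop
vertex -1.34 0.925 0.466
vertex -1.966 1.452 -0.47
vertex -1.897 0.865 0.47
endloop
endfacet
facet normal 0.063 -0.529 0.846
outer loop
vertex -1.34 0.925 0.466
vertex -1.897 0.865 0.47
vertex -1.576 0.487 0.21
endloop
endfacet
facet normal -0.061 0.529 -0.847
outer loop
vertex -1.966 1.452 -0.47
vertex -1.644 1.073 -0.73
vertex -2.201 1.013 -0.727
endloop
endfacet
facet normal -0.906 0.327 0.270
outer loop
vertex -1.966 1.452 -0.47
vertex -2.201 1.013 -0.727
vertex -1.897 0.865 0.47
endloop
endfacet
facet normal -0.906 0.327 0.270
outer loop
vertex -1.897 0.865 0.47
vertex -2.201 1.013 -0.727
vertex -2.132 0.426 0.213
endloop
endfacet
facet normal 0.063 -0.529 0.846
outer loop
vertex -1.897 0.865 0.47
vertex -2.132 0.426 0.213
vertex -1.576 0.487 0.21
endloop
endfacet
facet normal -0.061 0.528 -0.847
outer loop
vertex -2.201 1.013 -0.727
vertex -1.644 1.073 -0.73
vertex -1.88 0.635 -0.986
endloop
endfacet
facet normal -0.817 -0.514 -0.261
outer loop
vertex -2.201 1.013 -0.727
vertex -1.88 0.635 -0.986
vertex -2.132 0.426 0.213
endloop
endfacet
facet normal -0.817 -0.514 -0.261
outer loop
vertex -2.132 0.426 0.213
vertex -1.88 0.635 -0.986
vertex -1.811 0.048 -0.046
endloop
endfacet
facet normal 0.062 -0.527 0.847
outer loop
vertex -2.132 0.426 0.213
vertex -1.811 0.048 -0.046
vertex -1.576 0.487 0.21
endloop
endfacet
facet normal -0.063 0.529 -0.846
outer loop
vertex -1.88 0.635 -0.986
vertex -1.644 1.073 -0.73
vertex -1.323 0.695 -0.99
endloop
endfacet
facet normal 0.087 -0.842 -0.532
outer loop
vertex -1.88 0.635 -0.986
vertex -1.323 0.695 -0.99
vertex -1.811 0.048 -0.046
endloop
endfacet
facet normal 0.087 -0.842 -0.532
outer loop
vertex -1.811 0.048 -0.046
vertex -1.323 0.695 -0.99
vertex -1.254 0.108 -0.05
endloop
endfacet
facet normal 0.063 -0.528 0.847
outer loop
vertex -1.811 0.048 -0.046
vertex -1.254 0.108 -0.05
vertex -1.576 0.487 0.21
endloop
endfacet

endsolid


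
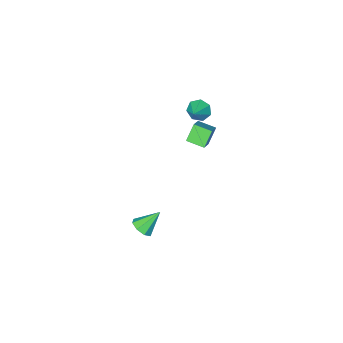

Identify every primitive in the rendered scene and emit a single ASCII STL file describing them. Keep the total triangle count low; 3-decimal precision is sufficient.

solid 
facet normal 0.688 -0.129 -0.714
outer loop
vertex 3.411 -0.63 -3.508
vertex 2.926 -0.915 -3.924
vertex 3.163 -0.266 -3.813
endloop
endfacet
facet normal 0.234 0.713 0.661
outer loop
vertex 3.411 -0.63 -3.508
vertex 3.163 -0.266 -3.813
vertex 1.914 -0.725 -2.876
endloop
endfacet
facet normal 0.689 -0.130 -0.713
outer loop
vertex 3.163 -0.266 -3.813
vertex 2.926 -0.915 -3.924
vertex 2.776 -0.282 -4.184
endloop
endfacet
facet normal -0.215 0.959 0.183
outer loop
vertex 3.163 -0.266 -3.813
vertex 2.776 -0.282 -4.184
vertex 1.914 -0.725 -2.876
endloop
endfacet
facet normal 0.689 -0.130 -0.713
outer loop
vertex 2.776 -0.282 -4.184
vertex 2.926 -0.915 -3.924
vertex 2.477 -0.67 -4.402
endloop
endfacet
facet normal -0.702 0.673 -0.235
outer loop
vertex 2.776 -0.282 -4.184
vertex 2.477 -0.67 -4.402
vertex 1.914 -0.725 -2.876
endloop
endfacet
facet normal 0.689 -0.129 -0.713
outer loop
vertex 2.477 -0.67 -4.402
vertex 2.926 -0.915 -3.924
vertex 2.441 -1.201 -4.341
endloop
endfacet
facet normal -0.938 0.024 -0.345
outer loop
vertex 2.477 -0.67 -4.402
vertex 2.441 -1.201 -4.341
vertex 1.914 -0.725 -2.876
endloop
endfacet
facet normal 0.689 -0.130 -0.713
outer loop
vertex 2.441 -1.201 -4.341
vertex 2.926 -0.915 -3.924
vertex 2.689 -1.564 -4.035
endloop
endfacet
facet normal -0.788 -0.610 -0.085
outer loop
vertex 2.441 -1.201 -4.341
vertex 2.689 -1.564 -4.035
vertex 1.914 -0.725 -2.876
endloop
endfacet
facet normal 0.688 -0.129 -0.714
outer loop
vertex 2.689 -1.564 -4.035
vertex 2.926 -0.915 -3.924
vertex 3.076 -1.548 -3.665
endloop
endfacet
facet normal -0.339 -0.855 0.392
outer loop
vertex 2.689 -1.564 -4.035
vertex 3.076 -1.548 -3.665
vertex 1.914 -0.725 -2.876
endloop
endfacet
facet normal 0.688 -0.129 -0.714
outer loop
vertex 3.076 -1.548 -3.665
vertex 2.926 -0.915 -3.924
vertex 3.375 -1.161 -3.447
endloop
endfacet
facet normal 0.146 -0.569 0.809
outer loop
vertex 3.076 -1.548 -3.665
vertex 3.375 -1.161 -3.447
vertex 1.914 -0.725 -2.876
endloop
endfacet
facet normal 0.688 -0.129 -0.714
outer loop
vertex 3.375 -1.161 -3.447
vertex 2.926 -0.915 -3.924
vertex 3.411 -0.63 -3.508
endloop
endfacet
facet normal 0.383 0.080 0.920
outer loop
vertex 3.375 -1.161 -3.447
vertex 3.411 -0.63 -3.508
vertex 1.914 -0.725 -2.876
endloop
endfacet
facet normal -0.649 -0.553 -0.523
outer loop
vertex -1.169 -3.139 2.444
vertex -1.68 -2.687 2.6
vertex -1.244 -2.681 2.053
endloop
endfacet
facet normal 0.973 -0.034 -0.227
outer loop
vertex -1.169 -3.139 2.444
vertex -1.244 -2.681 2.053
vertex -0.96 -2.073 3.18
endloop
endfacet
facet normal -0.649 -0.553 -0.523
outer loop
vertex -1.244 -2.681 2.053
vertex -1.68 -2.687 2.6
vertex -1.647 -2.227 2.073
endloop
endfacet
facet normal 0.644 0.593 -0.482
outer loop
vertex -1.244 -2.681 2.053
vertex -1.647 -2.227 2.073
vertex -0.96 -2.073 3.18
endloop
endfacet
facet normal -0.649 -0.553 -0.523
outer loop
vertex -1.647 -2.227 2.073
vertex -1.68 -2.687 2.6
vertex -2.075 -2.119 2.49
endloop
endfacet
facet normal 0.071 0.981 -0.181
outer loop
vertex -1.647 -2.227 2.073
vertex -2.075 -2.119 2.49
vertex -0.96 -2.073 3.18
endloop
endfacet
facet normal -0.649 -0.552 -0.524
outer loop
vertex -2.075 -2.119 2.49
vertex -1.68 -2.687 2.6
vertex -2.206 -2.439 2.99
endloop
endfacet
facet normal -0.314 0.835 0.452
outer loop
vertex -2.075 -2.119 2.49
vertex -2.206 -2.439 2.99
vertex -0.96 -2.073 3.18
endloop
endfacet
facet normal -0.649 -0.553 -0.523
outer loop
vertex -2.206 -2.439 2.99
vertex -1.68 -2.687 2.6
vertex -1.941 -2.945 3.196
endloop
endfacet
facet normal -0.221 0.266 0.938
outer loop
vertex -2.206 -2.439 2.99
vertex -1.941 -2.945 3.196
vertex -0.96 -2.073 3.18
endloop
endfacet
facet normal -0.649 -0.553 -0.523
outer loop
vertex -1.941 -2.945 3.196
vertex -1.68 -2.687 2.6
vertex -1.479 -3.257 2.953
endloop
endfacet
facet normal 0.279 -0.297 0.913
outer loop
vertex -1.941 -2.945 3.196
vertex -1.479 -3.257 2.953
vertex -0.96 -2.073 3.18
endloop
endfacet
facet normal -0.649 -0.553 -0.523
outer loop
vertex -1.479 -3.257 2.953
vertex -1.68 -2.687 2.6
vertex -1.169 -3.139 2.444
endloop
endfacet
facet normal 0.812 -0.431 0.394
outer loop
vertex -1.479 -3.257 2.953
vertex -1.169 -3.139 2.444
vertex -0.96 -2.073 3.18
endloop
endfacet
facet normal -0.552 -0.218 0.805
outer loop
vertex 0.107 -0.305 4.473
vertex -0.486 0.503 4.285
vertex -0.521 -0.903 3.881
endloop
endfacet
facet normal 0.582 -0.793 0.184
outer loop
vertex 0.086 -0.663 2.995
vertex 0.107 -0.305 4.473
vertex -0.521 -0.903 3.881
endloop
endfacet
facet normal -0.552 -0.218 0.805
outer loop
vertex -0.521 -0.903 3.881
vertex -0.486 0.503 4.285
vertex -1.114 -0.094 3.693
endloop
endfacet
facet normal -0.598 -0.569 -0.564
outer loop
vertex -1.114 -0.094 3.693
vertex 0.086 -0.663 2.995
vertex -0.521 -0.903 3.881
endloop
endfacet
facet normal 0.598 0.570 0.564
outer loop
vertex 0.107 -0.305 4.473
vertex 0.121 0.743 3.399
vertex -0.486 0.503 4.285
endloop
endfacet
facet normal 0.581 -0.793 0.184
outer loop
vertex 0.714 -0.066 3.587
vertex 0.107 -0.305 4.473
vertex 0.086 -0.663 2.995
endloop
endfacet
facet normal 0.598 0.570 0.564
outer loop
vertex 0.714 -0.066 3.587
vertex 0.121 0.743 3.399
vertex 0.107 -0.305 4.473
endloop
endfacet
facet normal -0.581 0.793 -0.183
outer loop
vertex -0.486 0.503 4.285
vertex 0.121 0.743 3.399
vertex -1.114 -0.094 3.693
endloop
endfacet
facet normal -0.598 -0.570 -0.563
outer loop
vertex -0.507 0.145 2.807
vertex 0.086 -0.663 2.995
vertex -1.114 -0.094 3.693
endloop
endfacet
facet normal -0.581 0.793 -0.184
outer loop
vertex -1.114 -0.094 3.693
vertex 0.121 0.743 3.399
vertex -0.507 0.145 2.807
endloop
endfacet
facet normal 0.552 0.218 -0.805
outer loop
vertex -0.507 0.145 2.807
vertex 0.714 -0.066 3.587
vertex 0.086 -0.663 2.995
endloop
endfacet
facet normal 0.552 0.217 -0.805
outer loop
vertex 0.121 0.743 3.399
vertex 0.714 -0.066 3.587
vertex -0.507 0.145 2.807
endloop
endfacet

endsolid


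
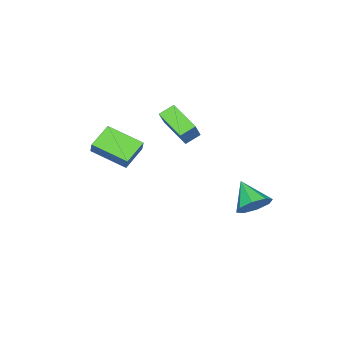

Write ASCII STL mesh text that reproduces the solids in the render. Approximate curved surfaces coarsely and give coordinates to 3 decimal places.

solid 
facet normal -0.372 -0.445 -0.815
outer loop
vertex 3.007 -3.22 4.099
vertex 2.399 -1.278 3.317
vertex 4.406 -3.071 3.38
endloop
endfacet
facet normal 0.279 -0.891 0.359
outer loop
vertex 4.781 -2.622 4.203
vertex 3.007 -3.22 4.099
vertex 4.406 -3.071 3.38
endloop
endfacet
facet normal -0.372 -0.445 -0.815
outer loop
vertex 4.406 -3.071 3.38
vertex 2.399 -1.278 3.317
vertex 3.798 -1.129 2.598
endloop
endfacet
facet normal 0.886 0.094 -0.455
outer loop
vertex 3.798 -1.129 2.598
vertex 4.781 -2.622 4.203
vertex 4.406 -3.071 3.38
endloop
endfacet
facet normal -0.886 -0.094 0.455
outer loop
vertex 3.007 -3.22 4.099
vertex 2.774 -0.829 4.14
vertex 2.399 -1.278 3.317
endloop
endfacet
facet normal 0.279 -0.891 0.359
outer loop
vertex 3.382 -2.771 4.922
vertex 3.007 -3.22 4.099
vertex 4.781 -2.622 4.203
endloop
endfacet
facet normal -0.886 -0.094 0.455
outer loop
vertex 3.382 -2.771 4.922
vertex 2.774 -0.829 4.14
vertex 3.007 -3.22 4.099
endloop
endfacet
facet normal -0.279 0.891 -0.359
outer loop
vertex 2.399 -1.278 3.317
vertex 2.774 -0.829 4.14
vertex 3.798 -1.129 2.598
endloop
endfacet
facet normal 0.886 0.094 -0.455
outer loop
vertex 4.173 -0.68 3.421
vertex 4.781 -2.622 4.203
vertex 3.798 -1.129 2.598
endloop
endfacet
facet normal -0.279 0.891 -0.359
outer loop
vertex 3.798 -1.129 2.598
vertex 2.774 -0.829 4.14
vertex 4.173 -0.68 3.421
endloop
endfacet
facet normal 0.372 0.445 0.815
outer loop
vertex 4.173 -0.68 3.421
vertex 3.382 -2.771 4.922
vertex 4.781 -2.622 4.203
endloop
endfacet
facet normal 0.372 0.445 0.815
outer loop
vertex 2.774 -0.829 4.14
vertex 3.382 -2.771 4.922
vertex 4.173 -0.68 3.421
endloop
endfacet
facet normal 0.291 0.753 -0.590
outer loop
vertex -1.559 2.953 -0.94
vertex -2.228 2.614 -1.702
vertex -2.302 3.29 -0.876
endloop
endfacet
facet normal 0.131 0.102 0.986
outer loop
vertex -1.559 2.953 -0.94
vertex -2.302 3.29 -0.876
vertex -2.772 1.206 -0.598
endloop
endfacet
facet normal 0.290 0.753 -0.590
outer loop
vertex -2.302 3.29 -0.876
vertex -2.228 2.614 -1.702
vertex -3.003 3.231 -1.296
endloop
endfacet
facet normal -0.515 0.226 0.827
outer loop
vertex -2.302 3.29 -0.876
vertex -3.003 3.231 -1.296
vertex -2.772 1.206 -0.598
endloop
endfacet
facet normal 0.290 0.753 -0.591
outer loop
vertex -3.003 3.231 -1.296
vertex -2.228 2.614 -1.702
vertex -3.25 2.81 -1.954
endloop
endfacet
facet normal -0.939 0.012 0.345
outer loop
vertex -3.003 3.231 -1.296
vertex -3.25 2.81 -1.954
vertex -2.772 1.206 -0.598
endloop
endfacet
facet normal 0.290 0.753 -0.590
outer loop
vertex -3.25 2.81 -1.954
vertex -2.228 2.614 -1.702
vertex -2.898 2.275 -2.464
endloop
endfacet
facet normal -0.891 -0.416 -0.178
outer loop
vertex -3.25 2.81 -1.954
vertex -2.898 2.275 -2.464
vertex -2.772 1.206 -0.598
endloop
endfacet
facet normal 0.290 0.753 -0.590
outer loop
vertex -2.898 2.275 -2.464
vertex -2.228 2.614 -1.702
vertex -2.154 1.938 -2.528
endloop
endfacet
facet normal -0.402 -0.806 -0.434
outer loop
vertex -2.898 2.275 -2.464
vertex -2.154 1.938 -2.528
vertex -2.772 1.206 -0.598
endloop
endfacet
facet normal 0.291 0.753 -0.590
outer loop
vertex -2.154 1.938 -2.528
vertex -2.228 2.614 -1.702
vertex -1.454 1.997 -2.108
endloop
endfacet
facet normal 0.243 -0.930 -0.275
outer loop
vertex -2.154 1.938 -2.528
vertex -1.454 1.997 -2.108
vertex -2.772 1.206 -0.598
endloop
endfacet
facet normal 0.290 0.753 -0.591
outer loop
vertex -1.454 1.997 -2.108
vertex -2.228 2.614 -1.702
vertex -1.207 2.418 -1.45
endloop
endfacet
facet normal 0.667 -0.716 0.207
outer loop
vertex -1.454 1.997 -2.108
vertex -1.207 2.418 -1.45
vertex -2.772 1.206 -0.598
endloop
endfacet
facet normal 0.290 0.753 -0.590
outer loop
vertex -1.207 2.418 -1.45
vertex -2.228 2.614 -1.702
vertex -1.559 2.953 -0.94
endloop
endfacet
facet normal 0.620 -0.288 0.730
outer loop
vertex -1.207 2.418 -1.45
vertex -1.559 2.953 -0.94
vertex -2.772 1.206 -0.598
endloop
endfacet
facet normal -0.793 0.364 0.488
outer loop
vertex -2.98 -3.767 3.425
vertex -2.751 -2.005 2.484
vertex -4.134 -4.376 2.003
endloop
endfacet
facet normal -0.115 -0.876 0.468
outer loop
vertex -3.309 -4.755 1.496
vertex -2.98 -3.767 3.425
vertex -4.134 -4.376 2.003
endloop
endfacet
facet normal -0.793 0.364 0.488
outer loop
vertex -4.134 -4.376 2.003
vertex -2.751 -2.005 2.484
vertex -3.905 -2.615 1.063
endloop
endfacet
facet normal -0.598 -0.316 -0.737
outer loop
vertex -3.905 -2.615 1.063
vertex -3.309 -4.755 1.496
vertex -4.134 -4.376 2.003
endloop
endfacet
facet normal 0.598 0.316 0.737
outer loop
vertex -2.98 -3.767 3.425
vertex -1.926 -2.384 1.977
vertex -2.751 -2.005 2.484
endloop
endfacet
facet normal -0.113 -0.876 0.468
outer loop
vertex -2.155 -4.145 2.917
vertex -2.98 -3.767 3.425
vertex -3.309 -4.755 1.496
endloop
endfacet
facet normal 0.598 0.315 0.737
outer loop
vertex -2.155 -4.145 2.917
vertex -1.926 -2.384 1.977
vertex -2.98 -3.767 3.425
endloop
endfacet
facet normal 0.114 0.876 -0.469
outer loop
vertex -2.751 -2.005 2.484
vertex -1.926 -2.384 1.977
vertex -3.905 -2.615 1.063
endloop
endfacet
facet normal -0.598 -0.316 -0.737
outer loop
vertex -3.08 -2.993 0.555
vertex -3.309 -4.755 1.496
vertex -3.905 -2.615 1.063
endloop
endfacet
facet normal 0.114 0.877 -0.468
outer loop
vertex -3.905 -2.615 1.063
vertex -1.926 -2.384 1.977
vertex -3.08 -2.993 0.555
endloop
endfacet
facet normal 0.793 -0.364 -0.488
outer loop
vertex -3.08 -2.993 0.555
vertex -2.155 -4.145 2.917
vertex -3.309 -4.755 1.496
endloop
endfacet
facet normal 0.793 -0.364 -0.488
outer loop
vertex -1.926 -2.384 1.977
vertex -2.155 -4.145 2.917
vertex -3.08 -2.993 0.555
endloop
endfacet

endsolid


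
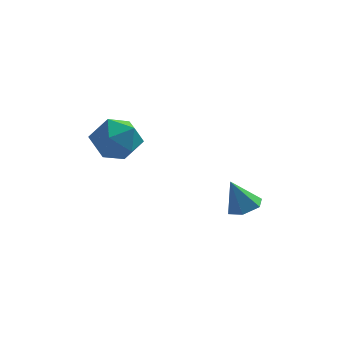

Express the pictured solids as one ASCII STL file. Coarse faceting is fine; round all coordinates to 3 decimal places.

solid 
facet normal 0.387 0.046 -0.921
outer loop
vertex 1.896 0.692 -3.284
vertex 1.358 1.051 -3.492
vertex 1.905 1.37 -3.246
endloop
endfacet
facet normal 0.686 -0.050 0.726
outer loop
vertex 1.896 0.692 -3.284
vertex 1.905 1.37 -3.246
vertex 0.842 0.989 -2.268
endloop
endfacet
facet normal 0.387 0.046 -0.921
outer loop
vertex 1.905 1.37 -3.246
vertex 1.358 1.051 -3.492
vertex 1.367 1.73 -3.454
endloop
endfacet
facet normal 0.276 0.756 0.594
outer loop
vertex 1.905 1.37 -3.246
vertex 1.367 1.73 -3.454
vertex 0.842 0.989 -2.268
endloop
endfacet
facet normal 0.386 0.046 -0.921
outer loop
vertex 1.367 1.73 -3.454
vertex 1.358 1.051 -3.492
vertex 0.819 1.411 -3.7
endloop
endfacet
facet normal -0.567 0.788 0.241
outer loop
vertex 1.367 1.73 -3.454
vertex 0.819 1.411 -3.7
vertex 0.842 0.989 -2.268
endloop
endfacet
facet normal 0.387 0.048 -0.921
outer loop
vertex 0.819 1.411 -3.7
vertex 1.358 1.051 -3.492
vertex 0.81 0.732 -3.739
endloop
endfacet
facet normal -1.000 0.012 0.020
outer loop
vertex 0.819 1.411 -3.7
vertex 0.81 0.732 -3.739
vertex 0.842 0.989 -2.268
endloop
endfacet
facet normal 0.388 0.047 -0.921
outer loop
vertex 0.81 0.732 -3.739
vertex 1.358 1.051 -3.492
vertex 1.348 0.372 -3.531
endloop
endfacet
facet normal -0.589 -0.793 0.151
outer loop
vertex 0.81 0.732 -3.739
vertex 1.348 0.372 -3.531
vertex 0.842 0.989 -2.268
endloop
endfacet
facet normal 0.387 0.047 -0.921
outer loop
vertex 1.348 0.372 -3.531
vertex 1.358 1.051 -3.492
vertex 1.896 0.692 -3.284
endloop
endfacet
facet normal 0.254 -0.825 0.505
outer loop
vertex 1.348 0.372 -3.531
vertex 1.896 0.692 -3.284
vertex 0.842 0.989 -2.268
endloop
endfacet
facet normal -0.959 0.262 -0.109
outer loop
vertex -3.584 0.025 -0.542
vertex -3.816 -0.47 0.307
vertex -3.554 0.505 0.345
endloop
endfacet
facet normal -0.526 0.755 -0.391
outer loop
vertex -3.584 0.025 -0.542
vertex -3.554 0.505 0.345
vertex -2.826 0.659 -0.337
endloop
endfacet
facet normal -0.127 0.439 -0.890
outer loop
vertex -3.584 0.025 -0.542
vertex -2.826 0.659 -0.337
vertex -2.638 -0.219 -0.797
endloop
endfacet
facet normal -0.312 -0.250 -0.917
outer loop
vertex -3.584 0.025 -0.542
vertex -2.638 -0.219 -0.797
vertex -3.25 -0.917 -0.399
endloop
endfacet
facet normal -0.826 -0.359 -0.435
outer loop
vertex -3.584 0.025 -0.542
vertex -3.25 -0.917 -0.399
vertex -3.816 -0.47 0.307
endloop
endfacet
facet normal -0.092 0.988 0.125
outer loop
vertex -2.826 0.659 -0.337
vertex -3.554 0.505 0.345
vertex -2.59 0.557 0.639
endloop
endfacet
facet normal -0.792 0.190 0.580
outer loop
vertex -3.554 0.505 0.345
vertex -3.816 -0.47 0.307
vertex -3.202 -0.141 1.037
endloop
endfacet
facet normal -0.576 -0.815 0.054
outer loop
vertex -3.816 -0.47 0.307
vertex -3.25 -0.917 -0.399
vertex -3.014 -1.019 0.577
endloop
endfacet
facet normal 0.256 -0.638 -0.726
outer loop
vertex -3.25 -0.917 -0.399
vertex -2.638 -0.219 -0.797
vertex -2.286 -0.865 -0.105
endloop
endfacet
facet normal 0.555 0.476 -0.682
outer loop
vertex -2.638 -0.219 -0.797
vertex -2.826 0.659 -0.337
vertex -2.024 0.11 -0.067
endloop
endfacet
facet normal 0.312 0.250 0.917
outer loop
vertex -2.256 -0.385 0.782
vertex -2.59 0.557 0.639
vertex -3.202 -0.141 1.037
endloop
endfacet
facet normal 0.127 -0.439 0.890
outer loop
vertex -2.256 -0.385 0.782
vertex -3.202 -0.141 1.037
vertex -3.014 -1.019 0.577
endloop
endfacet
facet normal 0.526 -0.755 0.391
outer loop
vertex -2.256 -0.385 0.782
vertex -3.014 -1.019 0.577
vertex -2.286 -0.865 -0.105
endloop
endfacet
facet normal 0.959 -0.262 0.109
outer loop
vertex -2.256 -0.385 0.782
vertex -2.286 -0.865 -0.105
vertex -2.024 0.11 -0.067
endloop
endfacet
facet normal 0.826 0.359 0.435
outer loop
vertex -2.256 -0.385 0.782
vertex -2.024 0.11 -0.067
vertex -2.59 0.557 0.639
endloop
endfacet
facet normal -0.256 0.638 0.726
outer loop
vertex -3.202 -0.141 1.037
vertex -2.59 0.557 0.639
vertex -3.554 0.505 0.345
endloop
endfacet
facet normal -0.555 -0.476 0.682
outer loop
vertex -3.014 -1.019 0.577
vertex -3.202 -0.141 1.037
vertex -3.816 -0.47 0.307
endloop
endfacet
facet normal 0.092 -0.988 -0.125
outer loop
vertex -2.286 -0.865 -0.105
vertex -3.014 -1.019 0.577
vertex -3.25 -0.917 -0.399
endloop
endfacet
facet normal 0.792 -0.190 -0.580
outer loop
vertex -2.024 0.11 -0.067
vertex -2.286 -0.865 -0.105
vertex -2.638 -0.219 -0.797
endloop
endfacet
facet normal 0.576 0.815 -0.054
outer loop
vertex -2.59 0.557 0.639
vertex -2.024 0.11 -0.067
vertex -2.826 0.659 -0.337
endloop
endfacet

endsolid


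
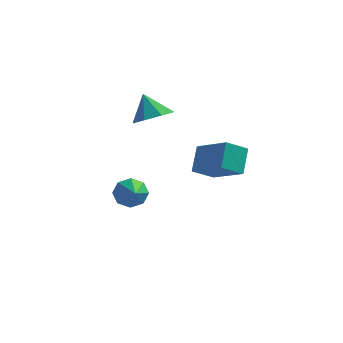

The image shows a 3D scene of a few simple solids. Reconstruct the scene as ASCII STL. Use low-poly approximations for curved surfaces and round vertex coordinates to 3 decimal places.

solid 
facet normal -0.774 0.434 -0.461
outer loop
vertex 0.944 -3.347 -0.018
vertex 1.682 -2.661 -0.612
vertex 1.013 -4.284 -1.016
endloop
endfacet
facet normal -0.631 -0.587 0.507
outer loop
vertex 2.538 -5.139 -0.108
vertex 0.944 -3.347 -0.018
vertex 1.013 -4.284 -1.016
endloop
endfacet
facet normal -0.774 0.434 -0.461
outer loop
vertex 1.013 -4.284 -1.016
vertex 1.682 -2.661 -0.612
vertex 1.751 -3.598 -1.61
endloop
endfacet
facet normal 0.050 -0.684 -0.728
outer loop
vertex 1.751 -3.598 -1.61
vertex 2.538 -5.139 -0.108
vertex 1.013 -4.284 -1.016
endloop
endfacet
facet normal -0.050 0.684 0.728
outer loop
vertex 0.944 -3.347 -0.018
vertex 3.207 -3.516 0.296
vertex 1.682 -2.661 -0.612
endloop
endfacet
facet normal -0.631 -0.587 0.507
outer loop
vertex 2.469 -4.202 0.89
vertex 0.944 -3.347 -0.018
vertex 2.538 -5.139 -0.108
endloop
endfacet
facet normal -0.050 0.684 0.728
outer loop
vertex 2.469 -4.202 0.89
vertex 3.207 -3.516 0.296
vertex 0.944 -3.347 -0.018
endloop
endfacet
facet normal 0.631 0.587 -0.507
outer loop
vertex 1.682 -2.661 -0.612
vertex 3.207 -3.516 0.296
vertex 1.751 -3.598 -1.61
endloop
endfacet
facet normal 0.050 -0.684 -0.728
outer loop
vertex 3.276 -4.453 -0.702
vertex 2.538 -5.139 -0.108
vertex 1.751 -3.598 -1.61
endloop
endfacet
facet normal 0.631 0.587 -0.507
outer loop
vertex 1.751 -3.598 -1.61
vertex 3.207 -3.516 0.296
vertex 3.276 -4.453 -0.702
endloop
endfacet
facet normal 0.774 -0.434 0.461
outer loop
vertex 3.276 -4.453 -0.702
vertex 2.469 -4.202 0.89
vertex 2.538 -5.139 -0.108
endloop
endfacet
facet normal 0.774 -0.434 0.461
outer loop
vertex 3.207 -3.516 0.296
vertex 2.469 -4.202 0.89
vertex 3.276 -4.453 -0.702
endloop
endfacet
facet normal 0.443 -0.294 -0.847
outer loop
vertex -0.616 -1.638 0.999
vertex -1.308 -2.35 0.884
vertex -1.221 -1.396 0.598
endloop
endfacet
facet normal 0.100 0.911 0.399
outer loop
vertex -0.616 -1.638 0.999
vertex -1.221 -1.396 0.598
vertex -1.912 -1.95 2.036
endloop
endfacet
facet normal 0.444 -0.294 -0.846
outer loop
vertex -1.221 -1.396 0.598
vertex -1.308 -2.35 0.884
vertex -1.878 -1.714 0.364
endloop
endfacet
facet normal -0.466 0.878 0.114
outer loop
vertex -1.221 -1.396 0.598
vertex -1.878 -1.714 0.364
vertex -1.912 -1.95 2.036
endloop
endfacet
facet normal 0.443 -0.295 -0.847
outer loop
vertex -1.878 -1.714 0.364
vertex -1.308 -2.35 0.884
vertex -2.2 -2.404 0.436
endloop
endfacet
facet normal -0.904 0.426 0.042
outer loop
vertex -1.878 -1.714 0.364
vertex -2.2 -2.404 0.436
vertex -1.912 -1.95 2.036
endloop
endfacet
facet normal 0.443 -0.295 -0.847
outer loop
vertex -2.2 -2.404 0.436
vertex -1.308 -2.35 0.884
vertex -2.0 -3.063 0.77
endloop
endfacet
facet normal -0.958 -0.178 0.223
outer loop
vertex -2.2 -2.404 0.436
vertex -2.0 -3.063 0.77
vertex -1.912 -1.95 2.036
endloop
endfacet
facet normal 0.443 -0.295 -0.846
outer loop
vertex -2.0 -3.063 0.77
vertex -1.308 -2.35 0.884
vertex -1.395 -3.304 1.171
endloop
endfacet
facet normal -0.598 -0.581 0.552
outer loop
vertex -2.0 -3.063 0.77
vertex -1.395 -3.304 1.171
vertex -1.912 -1.95 2.036
endloop
endfacet
facet normal 0.444 -0.295 -0.846
outer loop
vertex -1.395 -3.304 1.171
vertex -1.308 -2.35 0.884
vertex -0.739 -2.987 1.405
endloop
endfacet
facet normal -0.034 -0.547 0.836
outer loop
vertex -1.395 -3.304 1.171
vertex -0.739 -2.987 1.405
vertex -1.912 -1.95 2.036
endloop
endfacet
facet normal 0.443 -0.296 -0.846
outer loop
vertex -0.739 -2.987 1.405
vertex -1.308 -2.35 0.884
vertex -0.416 -2.297 1.333
endloop
endfacet
facet normal 0.405 -0.095 0.909
outer loop
vertex -0.739 -2.987 1.405
vertex -0.416 -2.297 1.333
vertex -1.912 -1.95 2.036
endloop
endfacet
facet normal 0.444 -0.294 -0.846
outer loop
vertex -0.416 -2.297 1.333
vertex -1.308 -2.35 0.884
vertex -0.616 -1.638 0.999
endloop
endfacet
facet normal 0.460 0.509 0.728
outer loop
vertex -0.416 -2.297 1.333
vertex -0.616 -1.638 0.999
vertex -1.912 -1.95 2.036
endloop
endfacet
facet normal -0.403 0.787 -0.466
outer loop
vertex -2.185 -1.154 -3.891
vertex -2.626 -1.653 -4.352
vertex -2.735 -1.286 -3.638
endloop
endfacet
facet normal 0.362 0.225 0.905
outer loop
vertex -2.185 -1.154 -3.891
vertex -2.735 -1.286 -3.638
vertex -1.914 -3.047 -3.528
endloop
endfacet
facet normal -0.402 0.788 -0.466
outer loop
vertex -2.735 -1.286 -3.638
vertex -2.626 -1.653 -4.352
vertex -3.222 -1.633 -3.804
endloop
endfacet
facet normal -0.277 -0.069 0.958
outer loop
vertex -2.735 -1.286 -3.638
vertex -3.222 -1.633 -3.804
vertex -1.914 -3.047 -3.528
endloop
endfacet
facet normal -0.402 0.788 -0.466
outer loop
vertex -3.222 -1.633 -3.804
vertex -2.626 -1.653 -4.352
vertex -3.36 -1.991 -4.291
endloop
endfacet
facet normal -0.661 -0.503 0.557
outer loop
vertex -3.222 -1.633 -3.804
vertex -3.36 -1.991 -4.291
vertex -1.914 -3.047 -3.528
endloop
endfacet
facet normal -0.402 0.789 -0.466
outer loop
vertex -3.36 -1.991 -4.291
vertex -2.626 -1.653 -4.352
vertex -3.068 -2.151 -4.814
endloop
endfacet
facet normal -0.566 -0.822 -0.065
outer loop
vertex -3.36 -1.991 -4.291
vertex -3.068 -2.151 -4.814
vertex -1.914 -3.047 -3.528
endloop
endfacet
facet normal -0.402 0.789 -0.466
outer loop
vertex -3.068 -2.151 -4.814
vertex -2.626 -1.653 -4.352
vertex -2.517 -2.019 -5.066
endloop
endfacet
facet normal -0.047 -0.839 -0.542
outer loop
vertex -3.068 -2.151 -4.814
vertex -2.517 -2.019 -5.066
vertex -1.914 -3.047 -3.528
endloop
endfacet
facet normal -0.403 0.788 -0.465
outer loop
vertex -2.517 -2.019 -5.066
vertex -2.626 -1.653 -4.352
vertex -2.031 -1.673 -4.901
endloop
endfacet
facet normal 0.590 -0.545 -0.596
outer loop
vertex -2.517 -2.019 -5.066
vertex -2.031 -1.673 -4.901
vertex -1.914 -3.047 -3.528
endloop
endfacet
facet normal -0.404 0.787 -0.466
outer loop
vertex -2.031 -1.673 -4.901
vertex -2.626 -1.653 -4.352
vertex -1.893 -1.314 -4.414
endloop
endfacet
facet normal 0.975 -0.111 -0.194
outer loop
vertex -2.031 -1.673 -4.901
vertex -1.893 -1.314 -4.414
vertex -1.914 -3.047 -3.528
endloop
endfacet
facet normal -0.404 0.787 -0.466
outer loop
vertex -1.893 -1.314 -4.414
vertex -2.626 -1.653 -4.352
vertex -2.185 -1.154 -3.891
endloop
endfacet
facet normal 0.880 0.208 0.428
outer loop
vertex -1.893 -1.314 -4.414
vertex -2.185 -1.154 -3.891
vertex -1.914 -3.047 -3.528
endloop
endfacet

endsolid


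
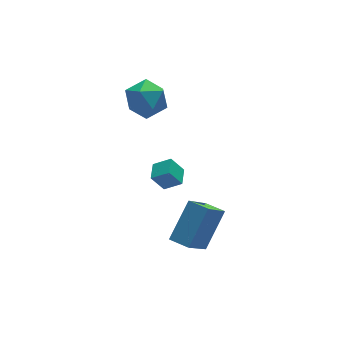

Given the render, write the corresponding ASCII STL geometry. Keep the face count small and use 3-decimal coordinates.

solid 
facet normal -0.560 0.828 0.010
outer loop
vertex -0.42 -0.597 -1.241
vertex 0.756 0.218 -2.859
vertex -1.694 -1.443 -2.591
endloop
endfacet
facet normal -0.544 -0.377 0.750
outer loop
vertex -1.156 -2.238 -2.601
vertex -0.42 -0.597 -1.241
vertex -1.694 -1.443 -2.591
endloop
endfacet
facet normal -0.560 0.828 0.010
outer loop
vertex -1.694 -1.443 -2.591
vertex 0.756 0.218 -2.859
vertex -0.518 -0.628 -4.21
endloop
endfacet
facet normal -0.624 -0.414 -0.662
outer loop
vertex -0.518 -0.628 -4.21
vertex -1.156 -2.238 -2.601
vertex -1.694 -1.443 -2.591
endloop
endfacet
facet normal 0.624 0.414 0.662
outer loop
vertex -0.42 -0.597 -1.241
vertex 1.294 -0.577 -2.869
vertex 0.756 0.218 -2.859
endloop
endfacet
facet normal -0.544 -0.377 0.749
outer loop
vertex 0.118 -1.392 -1.25
vertex -0.42 -0.597 -1.241
vertex -1.156 -2.238 -2.601
endloop
endfacet
facet normal 0.624 0.415 0.662
outer loop
vertex 0.118 -1.392 -1.25
vertex 1.294 -0.577 -2.869
vertex -0.42 -0.597 -1.241
endloop
endfacet
facet normal 0.544 0.378 -0.749
outer loop
vertex 0.756 0.218 -2.859
vertex 1.294 -0.577 -2.869
vertex -0.518 -0.628 -4.21
endloop
endfacet
facet normal -0.624 -0.415 -0.662
outer loop
vertex 0.02 -1.423 -4.219
vertex -1.156 -2.238 -2.601
vertex -0.518 -0.628 -4.21
endloop
endfacet
facet normal 0.544 0.377 -0.750
outer loop
vertex -0.518 -0.628 -4.21
vertex 1.294 -0.577 -2.869
vertex 0.02 -1.423 -4.219
endloop
endfacet
facet normal 0.560 -0.828 -0.010
outer loop
vertex 0.02 -1.423 -4.219
vertex 0.118 -1.392 -1.25
vertex -1.156 -2.238 -2.601
endloop
endfacet
facet normal 0.560 -0.828 -0.010
outer loop
vertex 1.294 -0.577 -2.869
vertex 0.118 -1.392 -1.25
vertex 0.02 -1.423 -4.219
endloop
endfacet
facet normal -0.359 0.411 0.838
outer loop
vertex -1.211 4.275 2.322
vertex -0.895 3.434 2.87
vertex -0.248 4.253 2.745
endloop
endfacet
facet normal -0.145 0.914 0.378
outer loop
vertex -1.211 4.275 2.322
vertex -0.248 4.253 2.745
vertex -0.388 4.632 1.774
endloop
endfacet
facet normal -0.512 0.828 -0.229
outer loop
vertex -1.211 4.275 2.322
vertex -0.388 4.632 1.774
vertex -1.122 4.047 1.3
endloop
endfacet
facet normal -0.951 0.272 -0.144
outer loop
vertex -1.211 4.275 2.322
vertex -1.122 4.047 1.3
vertex -1.436 3.307 1.977
endloop
endfacet
facet normal -0.856 0.015 0.517
outer loop
vertex -1.211 4.275 2.322
vertex -1.436 3.307 1.977
vertex -0.895 3.434 2.87
endloop
endfacet
facet normal 0.545 0.805 0.236
outer loop
vertex -0.388 4.632 1.774
vertex -0.248 4.253 2.745
vertex 0.436 4.013 1.983
endloop
endfacet
facet normal 0.201 -0.009 0.980
outer loop
vertex -0.248 4.253 2.745
vertex -0.895 3.434 2.87
vertex 0.122 3.273 2.66
endloop
endfacet
facet normal -0.605 -0.650 0.459
outer loop
vertex -0.895 3.434 2.87
vertex -1.436 3.307 1.977
vertex -0.612 2.688 2.186
endloop
endfacet
facet normal -0.759 -0.234 -0.608
outer loop
vertex -1.436 3.307 1.977
vertex -1.122 4.047 1.3
vertex -0.752 3.067 1.215
endloop
endfacet
facet normal -0.049 0.665 -0.745
outer loop
vertex -1.122 4.047 1.3
vertex -0.388 4.632 1.774
vertex -0.105 3.886 1.09
endloop
endfacet
facet normal 0.951 -0.272 0.144
outer loop
vertex 0.211 3.045 1.638
vertex 0.436 4.013 1.983
vertex 0.122 3.273 2.66
endloop
endfacet
facet normal 0.512 -0.828 0.229
outer loop
vertex 0.211 3.045 1.638
vertex 0.122 3.273 2.66
vertex -0.612 2.688 2.186
endloop
endfacet
facet normal 0.145 -0.914 -0.378
outer loop
vertex 0.211 3.045 1.638
vertex -0.612 2.688 2.186
vertex -0.752 3.067 1.215
endloop
endfacet
facet normal 0.359 -0.411 -0.838
outer loop
vertex 0.211 3.045 1.638
vertex -0.752 3.067 1.215
vertex -0.105 3.886 1.09
endloop
endfacet
facet normal 0.856 -0.015 -0.517
outer loop
vertex 0.211 3.045 1.638
vertex -0.105 3.886 1.09
vertex 0.436 4.013 1.983
endloop
endfacet
facet normal 0.759 0.234 0.608
outer loop
vertex 0.122 3.273 2.66
vertex 0.436 4.013 1.983
vertex -0.248 4.253 2.745
endloop
endfacet
facet normal 0.049 -0.665 0.745
outer loop
vertex -0.612 2.688 2.186
vertex 0.122 3.273 2.66
vertex -0.895 3.434 2.87
endloop
endfacet
facet normal -0.545 -0.805 -0.236
outer loop
vertex -0.752 3.067 1.215
vertex -0.612 2.688 2.186
vertex -1.436 3.307 1.977
endloop
endfacet
facet normal -0.201 0.009 -0.980
outer loop
vertex -0.105 3.886 1.09
vertex -0.752 3.067 1.215
vertex -1.122 4.047 1.3
endloop
endfacet
facet normal 0.605 0.650 -0.459
outer loop
vertex 0.436 4.013 1.983
vertex -0.105 3.886 1.09
vertex -0.388 4.632 1.774
endloop
endfacet
facet normal -0.514 0.228 0.827
outer loop
vertex 0.147 2.737 -2.88
vertex 0.593 3.528 -2.821
vertex -0.543 3.167 -3.428
endloop
endfacet
facet normal -0.490 -0.869 -0.065
outer loop
vertex -0.013 2.932 -4.279
vertex 0.147 2.737 -2.88
vertex -0.543 3.167 -3.428
endloop
endfacet
facet normal -0.514 0.229 0.826
outer loop
vertex -0.543 3.167 -3.428
vertex 0.593 3.528 -2.821
vertex -0.096 3.958 -3.369
endloop
endfacet
facet normal -0.703 0.439 -0.559
outer loop
vertex -0.096 3.958 -3.369
vertex -0.013 2.932 -4.279
vertex -0.543 3.167 -3.428
endloop
endfacet
facet normal 0.704 -0.438 0.559
outer loop
vertex 0.147 2.737 -2.88
vertex 1.123 3.293 -3.672
vertex 0.593 3.528 -2.821
endloop
endfacet
facet normal -0.491 -0.869 -0.065
outer loop
vertex 0.676 2.502 -3.731
vertex 0.147 2.737 -2.88
vertex -0.013 2.932 -4.279
endloop
endfacet
facet normal 0.704 -0.439 0.559
outer loop
vertex 0.676 2.502 -3.731
vertex 1.123 3.293 -3.672
vertex 0.147 2.737 -2.88
endloop
endfacet
facet normal 0.490 0.869 0.065
outer loop
vertex 0.593 3.528 -2.821
vertex 1.123 3.293 -3.672
vertex -0.096 3.958 -3.369
endloop
endfacet
facet normal -0.704 0.439 -0.559
outer loop
vertex 0.433 3.723 -4.22
vertex -0.013 2.932 -4.279
vertex -0.096 3.958 -3.369
endloop
endfacet
facet normal 0.490 0.869 0.065
outer loop
vertex -0.096 3.958 -3.369
vertex 1.123 3.293 -3.672
vertex 0.433 3.723 -4.22
endloop
endfacet
facet normal 0.515 -0.229 -0.826
outer loop
vertex 0.433 3.723 -4.22
vertex 0.676 2.502 -3.731
vertex -0.013 2.932 -4.279
endloop
endfacet
facet normal 0.514 -0.229 -0.827
outer loop
vertex 1.123 3.293 -3.672
vertex 0.676 2.502 -3.731
vertex 0.433 3.723 -4.22
endloop
endfacet

endsolid


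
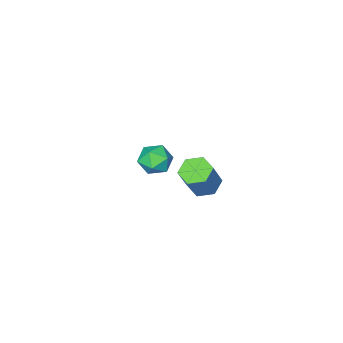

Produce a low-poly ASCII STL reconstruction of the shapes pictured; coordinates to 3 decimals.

solid 
facet normal 0.511 0.693 -0.509
outer loop
vertex 0.441 -3.546 -3.261
vertex -0.354 -2.714 -2.925
vertex 0.611 -2.928 -2.248
endloop
endfacet
facet normal 0.946 0.181 -0.269
outer loop
vertex 0.441 -3.546 -3.261
vertex 0.611 -2.928 -2.248
vertex 0.829 -4.106 -2.274
endloop
endfacet
facet normal 0.720 -0.443 -0.534
outer loop
vertex 0.441 -3.546 -3.261
vertex 0.829 -4.106 -2.274
vertex -0.003 -4.62 -2.968
endloop
endfacet
facet normal 0.144 -0.316 -0.938
outer loop
vertex 0.441 -3.546 -3.261
vertex -0.003 -4.62 -2.968
vertex -0.734 -3.76 -3.37
endloop
endfacet
facet normal 0.015 0.387 -0.922
outer loop
vertex 0.441 -3.546 -3.261
vertex -0.734 -3.76 -3.37
vertex -0.354 -2.714 -2.925
endloop
endfacet
facet normal 0.884 0.154 0.441
outer loop
vertex 0.829 -4.106 -2.274
vertex 0.611 -2.928 -2.248
vertex 0.274 -3.62 -1.33
endloop
endfacet
facet normal 0.180 0.982 0.053
outer loop
vertex 0.611 -2.928 -2.248
vertex -0.354 -2.714 -2.925
vertex -0.457 -2.76 -1.732
endloop
endfacet
facet normal -0.620 0.487 -0.615
outer loop
vertex -0.354 -2.714 -2.925
vertex -0.734 -3.76 -3.37
vertex -1.289 -3.274 -2.426
endloop
endfacet
facet normal -0.411 -0.649 -0.640
outer loop
vertex -0.734 -3.76 -3.37
vertex -0.003 -4.62 -2.968
vertex -1.071 -4.452 -2.452
endloop
endfacet
facet normal 0.518 -0.855 0.012
outer loop
vertex -0.003 -4.62 -2.968
vertex 0.829 -4.106 -2.274
vertex -0.106 -4.666 -1.775
endloop
endfacet
facet normal -0.144 0.316 0.938
outer loop
vertex -0.901 -3.834 -1.439
vertex 0.274 -3.62 -1.33
vertex -0.457 -2.76 -1.732
endloop
endfacet
facet normal -0.720 0.443 0.534
outer loop
vertex -0.901 -3.834 -1.439
vertex -0.457 -2.76 -1.732
vertex -1.289 -3.274 -2.426
endloop
endfacet
facet normal -0.946 -0.181 0.269
outer loop
vertex -0.901 -3.834 -1.439
vertex -1.289 -3.274 -2.426
vertex -1.071 -4.452 -2.452
endloop
endfacet
facet normal -0.511 -0.693 0.509
outer loop
vertex -0.901 -3.834 -1.439
vertex -1.071 -4.452 -2.452
vertex -0.106 -4.666 -1.775
endloop
endfacet
facet normal -0.015 -0.387 0.922
outer loop
vertex -0.901 -3.834 -1.439
vertex -0.106 -4.666 -1.775
vertex 0.274 -3.62 -1.33
endloop
endfacet
facet normal 0.411 0.649 0.640
outer loop
vertex -0.457 -2.76 -1.732
vertex 0.274 -3.62 -1.33
vertex 0.611 -2.928 -2.248
endloop
endfacet
facet normal -0.518 0.855 -0.012
outer loop
vertex -1.289 -3.274 -2.426
vertex -0.457 -2.76 -1.732
vertex -0.354 -2.714 -2.925
endloop
endfacet
facet normal -0.884 -0.154 -0.441
outer loop
vertex -1.071 -4.452 -2.452
vertex -1.289 -3.274 -2.426
vertex -0.734 -3.76 -3.37
endloop
endfacet
facet normal -0.180 -0.982 -0.053
outer loop
vertex -0.106 -4.666 -1.775
vertex -1.071 -4.452 -2.452
vertex -0.003 -4.62 -2.968
endloop
endfacet
facet normal 0.620 -0.487 0.615
outer loop
vertex 0.274 -3.62 -1.33
vertex -0.106 -4.666 -1.775
vertex 0.829 -4.106 -2.274
endloop
endfacet
facet normal -0.450 -0.177 -0.875
outer loop
vertex 2.714 4.001 1.153
vertex 1.89 3.658 1.646
vertex 1.966 4.646 1.407
endloop
endfacet
facet normal 0.510 0.754 -0.414
outer loop
vertex 2.714 4.001 1.153
vertex 1.966 4.646 1.407
vertex 3.694 4.386 3.062
endloop
endfacet
facet normal 0.510 0.754 -0.414
outer loop
vertex 3.694 4.386 3.062
vertex 1.966 4.646 1.407
vertex 2.946 5.031 3.316
endloop
endfacet
facet normal 0.449 0.176 0.876
outer loop
vertex 3.694 4.386 3.062
vertex 2.946 5.031 3.316
vertex 2.87 4.042 3.554
endloop
endfacet
facet normal -0.450 -0.177 -0.875
outer loop
vertex 1.966 4.646 1.407
vertex 1.89 3.658 1.646
vertex 1.142 4.303 1.9
endloop
endfacet
facet normal -0.380 0.925 0.009
outer loop
vertex 1.966 4.646 1.407
vertex 1.142 4.303 1.9
vertex 2.946 5.031 3.316
endloop
endfacet
facet normal -0.380 0.925 0.009
outer loop
vertex 2.946 5.031 3.316
vertex 1.142 4.303 1.9
vertex 2.122 4.688 3.808
endloop
endfacet
facet normal 0.450 0.176 0.876
outer loop
vertex 2.946 5.031 3.316
vertex 2.122 4.688 3.808
vertex 2.87 4.042 3.554
endloop
endfacet
facet normal -0.449 -0.176 -0.876
outer loop
vertex 1.142 4.303 1.9
vertex 1.89 3.658 1.646
vertex 1.066 3.314 2.138
endloop
endfacet
facet normal -0.890 0.170 0.423
outer loop
vertex 1.142 4.303 1.9
vertex 1.066 3.314 2.138
vertex 2.122 4.688 3.808
endloop
endfacet
facet normal -0.890 0.171 0.423
outer loop
vertex 2.122 4.688 3.808
vertex 1.066 3.314 2.138
vertex 2.046 3.699 4.047
endloop
endfacet
facet normal 0.450 0.177 0.875
outer loop
vertex 2.122 4.688 3.808
vertex 2.046 3.699 4.047
vertex 2.87 4.042 3.554
endloop
endfacet
facet normal -0.449 -0.176 -0.876
outer loop
vertex 1.066 3.314 2.138
vertex 1.89 3.658 1.646
vertex 1.814 2.669 1.884
endloop
endfacet
facet normal -0.510 -0.754 0.414
outer loop
vertex 1.066 3.314 2.138
vertex 1.814 2.669 1.884
vertex 2.046 3.699 4.047
endloop
endfacet
facet normal -0.510 -0.754 0.414
outer loop
vertex 2.046 3.699 4.047
vertex 1.814 2.669 1.884
vertex 2.794 3.054 3.793
endloop
endfacet
facet normal 0.450 0.177 0.875
outer loop
vertex 2.046 3.699 4.047
vertex 2.794 3.054 3.793
vertex 2.87 4.042 3.554
endloop
endfacet
facet normal -0.450 -0.176 -0.876
outer loop
vertex 1.814 2.669 1.884
vertex 1.89 3.658 1.646
vertex 2.638 3.012 1.392
endloop
endfacet
facet normal 0.380 -0.925 -0.009
outer loop
vertex 1.814 2.669 1.884
vertex 2.638 3.012 1.392
vertex 2.794 3.054 3.793
endloop
endfacet
facet normal 0.380 -0.925 -0.009
outer loop
vertex 2.794 3.054 3.793
vertex 2.638 3.012 1.392
vertex 3.618 3.397 3.3
endloop
endfacet
facet normal 0.450 0.177 0.875
outer loop
vertex 2.794 3.054 3.793
vertex 3.618 3.397 3.3
vertex 2.87 4.042 3.554
endloop
endfacet
facet normal -0.450 -0.177 -0.875
outer loop
vertex 2.638 3.012 1.392
vertex 1.89 3.658 1.646
vertex 2.714 4.001 1.153
endloop
endfacet
facet normal 0.890 -0.171 -0.423
outer loop
vertex 2.638 3.012 1.392
vertex 2.714 4.001 1.153
vertex 3.618 3.397 3.3
endloop
endfacet
facet normal 0.890 -0.170 -0.423
outer loop
vertex 3.618 3.397 3.3
vertex 2.714 4.001 1.153
vertex 3.694 4.386 3.062
endloop
endfacet
facet normal 0.449 0.176 0.876
outer loop
vertex 3.618 3.397 3.3
vertex 3.694 4.386 3.062
vertex 2.87 4.042 3.554
endloop
endfacet

endsolid
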